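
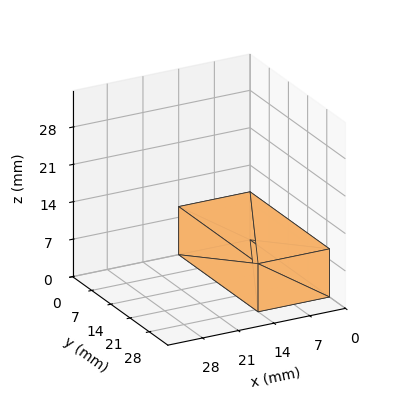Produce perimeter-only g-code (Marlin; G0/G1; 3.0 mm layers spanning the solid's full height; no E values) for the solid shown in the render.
Reading the render: the shape is a rectangular box, roughly 14 × 29 mm footprint and 9 mm tall (dimensions read to the nearest mm from the axis ticks). For the g-code, the solid's height is divided into equal slices at the stated Δz and each level perimeter traced with G1 moves after a G0 lift.

; perimeter-only toolpath
G21 ; units = mm
G90 ; absolute positioning
G28 ; home
; layer 1
G0 Z3.0
G0 X0.0 Y0.0
G1 X14.0 Y0.0
G1 X14.0 Y29.0
G1 X0.0 Y29.0
G1 X0.0 Y0.0
; layer 2
G0 Z6.0
G0 X0.0 Y0.0
G1 X14.0 Y0.0
G1 X14.0 Y29.0
G1 X0.0 Y29.0
G1 X0.0 Y0.0
; layer 3
G0 Z9.0
G0 X0.0 Y0.0
G1 X14.0 Y0.0
G1 X14.0 Y29.0
G1 X0.0 Y29.0
G1 X0.0 Y0.0
M2 ; end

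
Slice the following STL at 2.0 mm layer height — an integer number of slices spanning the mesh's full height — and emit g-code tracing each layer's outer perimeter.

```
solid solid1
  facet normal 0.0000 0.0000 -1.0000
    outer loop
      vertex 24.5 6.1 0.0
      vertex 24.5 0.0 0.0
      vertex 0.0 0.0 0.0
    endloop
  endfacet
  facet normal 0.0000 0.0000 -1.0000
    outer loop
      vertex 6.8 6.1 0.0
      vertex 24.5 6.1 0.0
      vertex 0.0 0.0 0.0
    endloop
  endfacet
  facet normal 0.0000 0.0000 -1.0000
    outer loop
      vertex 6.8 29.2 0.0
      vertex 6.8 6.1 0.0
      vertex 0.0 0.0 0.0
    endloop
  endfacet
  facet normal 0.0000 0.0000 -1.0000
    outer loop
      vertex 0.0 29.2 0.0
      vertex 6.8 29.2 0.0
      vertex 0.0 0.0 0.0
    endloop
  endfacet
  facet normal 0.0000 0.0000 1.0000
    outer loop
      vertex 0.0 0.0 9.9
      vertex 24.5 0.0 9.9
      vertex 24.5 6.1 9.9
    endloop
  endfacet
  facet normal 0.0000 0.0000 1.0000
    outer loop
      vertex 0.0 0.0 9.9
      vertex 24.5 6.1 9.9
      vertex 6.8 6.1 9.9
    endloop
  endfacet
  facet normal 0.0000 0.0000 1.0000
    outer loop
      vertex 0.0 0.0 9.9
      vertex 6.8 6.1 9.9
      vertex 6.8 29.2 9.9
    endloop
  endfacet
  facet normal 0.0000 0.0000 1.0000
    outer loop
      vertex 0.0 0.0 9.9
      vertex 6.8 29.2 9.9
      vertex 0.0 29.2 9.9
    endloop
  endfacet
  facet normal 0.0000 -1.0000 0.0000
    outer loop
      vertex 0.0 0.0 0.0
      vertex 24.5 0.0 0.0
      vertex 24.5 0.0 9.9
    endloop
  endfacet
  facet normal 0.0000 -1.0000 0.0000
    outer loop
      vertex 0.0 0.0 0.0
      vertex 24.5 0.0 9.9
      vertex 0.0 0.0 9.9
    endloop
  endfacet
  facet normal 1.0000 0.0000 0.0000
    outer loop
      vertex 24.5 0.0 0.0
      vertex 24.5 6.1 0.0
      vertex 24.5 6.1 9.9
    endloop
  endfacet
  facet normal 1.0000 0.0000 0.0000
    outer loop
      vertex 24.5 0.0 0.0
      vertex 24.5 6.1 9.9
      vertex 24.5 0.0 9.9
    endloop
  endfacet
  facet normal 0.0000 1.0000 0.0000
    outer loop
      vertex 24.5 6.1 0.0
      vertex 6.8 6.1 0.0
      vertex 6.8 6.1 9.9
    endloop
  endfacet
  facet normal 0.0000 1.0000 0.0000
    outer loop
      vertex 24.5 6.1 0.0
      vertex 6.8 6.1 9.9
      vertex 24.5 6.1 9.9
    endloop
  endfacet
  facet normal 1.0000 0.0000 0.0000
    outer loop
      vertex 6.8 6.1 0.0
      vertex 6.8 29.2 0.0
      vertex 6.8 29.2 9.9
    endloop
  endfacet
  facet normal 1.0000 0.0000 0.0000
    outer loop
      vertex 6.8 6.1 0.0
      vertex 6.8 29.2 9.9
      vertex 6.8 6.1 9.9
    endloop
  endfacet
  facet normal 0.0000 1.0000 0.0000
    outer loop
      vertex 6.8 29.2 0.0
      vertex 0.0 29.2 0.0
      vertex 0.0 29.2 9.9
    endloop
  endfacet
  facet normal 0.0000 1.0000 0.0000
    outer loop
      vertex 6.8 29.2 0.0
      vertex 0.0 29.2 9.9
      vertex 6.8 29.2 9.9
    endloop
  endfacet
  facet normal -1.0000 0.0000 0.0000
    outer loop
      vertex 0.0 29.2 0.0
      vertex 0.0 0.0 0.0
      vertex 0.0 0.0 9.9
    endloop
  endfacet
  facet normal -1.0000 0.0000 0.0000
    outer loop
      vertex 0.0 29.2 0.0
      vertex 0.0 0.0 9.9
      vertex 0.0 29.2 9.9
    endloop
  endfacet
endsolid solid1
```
; perimeter-only toolpath
G21 ; units = mm
G90 ; absolute positioning
G28 ; home
; layer 1
G0 Z2.0
G0 X0.0 Y0.0
G1 X24.5 Y0.0
G1 X24.5 Y6.1
G1 X6.8 Y6.1
G1 X6.8 Y29.2
G1 X0.0 Y29.2
G1 X0.0 Y0.0
; layer 2
G0 Z4.0
G0 X0.0 Y0.0
G1 X24.5 Y0.0
G1 X24.5 Y6.1
G1 X6.8 Y6.1
G1 X6.8 Y29.2
G1 X0.0 Y29.2
G1 X0.0 Y0.0
; layer 3
G0 Z5.9
G0 X0.0 Y0.0
G1 X24.5 Y0.0
G1 X24.5 Y6.1
G1 X6.8 Y6.1
G1 X6.8 Y29.2
G1 X0.0 Y29.2
G1 X0.0 Y0.0
; layer 4
G0 Z7.9
G0 X0.0 Y0.0
G1 X24.5 Y0.0
G1 X24.5 Y6.1
G1 X6.8 Y6.1
G1 X6.8 Y29.2
G1 X0.0 Y29.2
G1 X0.0 Y0.0
; layer 5
G0 Z9.9
G0 X0.0 Y0.0
G1 X24.5 Y0.0
G1 X24.5 Y6.1
G1 X6.8 Y6.1
G1 X6.8 Y29.2
G1 X0.0 Y29.2
G1 X0.0 Y0.0
M2 ; end

The solid is an L-shaped prism: outer 24.5 × 29.2 mm, arm thicknesses ≈ 6.1 mm (horizontal) and 6.8 mm (vertical), extruded 9.9 mm in z. Slicing at Δz = 2.0 mm — 5 equal slices spanning the solid's height, so layer i sits at z = i·h/5 — gives 5 non-empty perimeters. Each is a 6-segment closed polygon; G0 lifts to the layer z and rapids to the start vertex, then G1 traces the edges.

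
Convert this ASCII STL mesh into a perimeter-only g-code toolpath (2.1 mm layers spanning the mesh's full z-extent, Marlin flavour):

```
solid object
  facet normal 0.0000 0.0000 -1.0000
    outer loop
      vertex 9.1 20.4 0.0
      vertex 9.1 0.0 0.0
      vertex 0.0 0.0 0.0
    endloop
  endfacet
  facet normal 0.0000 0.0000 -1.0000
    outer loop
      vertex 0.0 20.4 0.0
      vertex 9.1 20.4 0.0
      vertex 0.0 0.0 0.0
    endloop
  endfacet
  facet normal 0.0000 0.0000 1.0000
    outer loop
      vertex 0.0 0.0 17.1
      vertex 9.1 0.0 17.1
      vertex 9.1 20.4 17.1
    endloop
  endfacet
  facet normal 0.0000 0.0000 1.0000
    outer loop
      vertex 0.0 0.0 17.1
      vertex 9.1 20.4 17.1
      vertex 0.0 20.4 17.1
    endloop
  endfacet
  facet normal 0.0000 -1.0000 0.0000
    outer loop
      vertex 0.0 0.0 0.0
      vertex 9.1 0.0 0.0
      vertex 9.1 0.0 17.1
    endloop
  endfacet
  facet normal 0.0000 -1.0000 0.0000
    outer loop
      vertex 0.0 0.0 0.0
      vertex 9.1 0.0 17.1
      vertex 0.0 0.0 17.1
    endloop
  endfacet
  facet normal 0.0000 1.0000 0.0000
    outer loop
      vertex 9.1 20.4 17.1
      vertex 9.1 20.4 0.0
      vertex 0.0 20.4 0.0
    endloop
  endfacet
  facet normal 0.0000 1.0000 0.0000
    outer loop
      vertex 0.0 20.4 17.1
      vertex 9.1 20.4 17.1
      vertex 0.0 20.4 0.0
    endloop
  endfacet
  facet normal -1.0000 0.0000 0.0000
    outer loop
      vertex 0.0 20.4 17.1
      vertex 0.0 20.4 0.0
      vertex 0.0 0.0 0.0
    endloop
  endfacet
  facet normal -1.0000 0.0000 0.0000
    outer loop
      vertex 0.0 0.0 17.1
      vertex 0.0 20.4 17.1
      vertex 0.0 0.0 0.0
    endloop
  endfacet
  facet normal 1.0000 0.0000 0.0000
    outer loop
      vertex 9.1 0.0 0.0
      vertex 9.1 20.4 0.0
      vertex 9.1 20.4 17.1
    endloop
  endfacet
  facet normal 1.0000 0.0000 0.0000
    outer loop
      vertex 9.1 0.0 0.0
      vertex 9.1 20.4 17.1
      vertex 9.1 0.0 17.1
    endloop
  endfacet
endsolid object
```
; perimeter-only toolpath
G21 ; units = mm
G90 ; absolute positioning
G28 ; home
; layer 1
G0 Z2.1
G0 X0.0 Y0.0
G1 X9.1 Y0.0
G1 X9.1 Y20.4
G1 X0.0 Y20.4
G1 X0.0 Y0.0
; layer 2
G0 Z4.3
G0 X0.0 Y0.0
G1 X9.1 Y0.0
G1 X9.1 Y20.4
G1 X0.0 Y20.4
G1 X0.0 Y0.0
; layer 3
G0 Z6.4
G0 X0.0 Y0.0
G1 X9.1 Y0.0
G1 X9.1 Y20.4
G1 X0.0 Y20.4
G1 X0.0 Y0.0
; layer 4
G0 Z8.6
G0 X0.0 Y0.0
G1 X9.1 Y0.0
G1 X9.1 Y20.4
G1 X0.0 Y20.4
G1 X0.0 Y0.0
; layer 5
G0 Z10.7
G0 X0.0 Y0.0
G1 X9.1 Y0.0
G1 X9.1 Y20.4
G1 X0.0 Y20.4
G1 X0.0 Y0.0
; layer 6
G0 Z12.8
G0 X0.0 Y0.0
G1 X9.1 Y0.0
G1 X9.1 Y20.4
G1 X0.0 Y20.4
G1 X0.0 Y0.0
; layer 7
G0 Z15.0
G0 X0.0 Y0.0
G1 X9.1 Y0.0
G1 X9.1 Y20.4
G1 X0.0 Y20.4
G1 X0.0 Y0.0
; layer 8
G0 Z17.1
G0 X0.0 Y0.0
G1 X9.1 Y0.0
G1 X9.1 Y20.4
G1 X0.0 Y20.4
G1 X0.0 Y0.0
M2 ; end

The solid is a rectangular box, roughly 9.1 × 20.4 mm footprint and 17.1 mm tall. Slicing at Δz = 2.1 mm — 8 equal slices spanning the solid's height, so layer i sits at z = i·h/8 — gives 8 non-empty perimeters. Each is a 4-segment closed polygon; G0 lifts to the layer z and rapids to the start vertex, then G1 traces the edges.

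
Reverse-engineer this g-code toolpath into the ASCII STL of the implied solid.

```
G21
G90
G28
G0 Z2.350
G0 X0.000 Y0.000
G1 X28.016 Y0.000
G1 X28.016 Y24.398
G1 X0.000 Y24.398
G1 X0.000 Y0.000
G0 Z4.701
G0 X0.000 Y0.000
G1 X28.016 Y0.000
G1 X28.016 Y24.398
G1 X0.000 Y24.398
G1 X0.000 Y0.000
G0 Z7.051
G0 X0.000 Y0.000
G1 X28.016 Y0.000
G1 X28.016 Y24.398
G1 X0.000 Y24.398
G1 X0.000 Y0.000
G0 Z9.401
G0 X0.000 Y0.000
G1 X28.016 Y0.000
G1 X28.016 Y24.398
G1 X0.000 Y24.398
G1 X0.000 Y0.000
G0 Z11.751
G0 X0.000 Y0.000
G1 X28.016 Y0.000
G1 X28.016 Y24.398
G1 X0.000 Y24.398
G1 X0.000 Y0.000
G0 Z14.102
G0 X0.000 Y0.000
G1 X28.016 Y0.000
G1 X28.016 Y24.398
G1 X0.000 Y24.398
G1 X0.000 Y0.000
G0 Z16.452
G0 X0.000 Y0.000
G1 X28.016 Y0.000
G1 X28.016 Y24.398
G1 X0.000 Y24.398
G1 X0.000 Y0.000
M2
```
solid part
  facet normal 0.0000 0.0000 -1.0000
    outer loop
      vertex 28.016 24.398 0.000
      vertex 28.016 0.000 0.000
      vertex 0.000 0.000 0.000
    endloop
  endfacet
  facet normal 0.0000 0.0000 -1.0000
    outer loop
      vertex 0.000 24.398 0.000
      vertex 28.016 24.398 0.000
      vertex 0.000 0.000 0.000
    endloop
  endfacet
  facet normal 0.0000 0.0000 1.0000
    outer loop
      vertex 0.000 0.000 16.452
      vertex 28.016 0.000 16.452
      vertex 28.016 24.398 16.452
    endloop
  endfacet
  facet normal 0.0000 0.0000 1.0000
    outer loop
      vertex 0.000 0.000 16.452
      vertex 28.016 24.398 16.452
      vertex 0.000 24.398 16.452
    endloop
  endfacet
  facet normal 0.0000 -1.0000 0.0000
    outer loop
      vertex 0.000 0.000 0.000
      vertex 28.016 0.000 0.000
      vertex 28.016 0.000 16.452
    endloop
  endfacet
  facet normal 0.0000 -1.0000 0.0000
    outer loop
      vertex 0.000 0.000 0.000
      vertex 28.016 0.000 16.452
      vertex 0.000 0.000 16.452
    endloop
  endfacet
  facet normal 0.0000 1.0000 0.0000
    outer loop
      vertex 28.016 24.398 16.452
      vertex 28.016 24.398 0.000
      vertex 0.000 24.398 0.000
    endloop
  endfacet
  facet normal 0.0000 1.0000 0.0000
    outer loop
      vertex 0.000 24.398 16.452
      vertex 28.016 24.398 16.452
      vertex 0.000 24.398 0.000
    endloop
  endfacet
  facet normal -1.0000 0.0000 0.0000
    outer loop
      vertex 0.000 24.398 16.452
      vertex 0.000 24.398 0.000
      vertex 0.000 0.000 0.000
    endloop
  endfacet
  facet normal -1.0000 0.0000 0.0000
    outer loop
      vertex 0.000 0.000 16.452
      vertex 0.000 24.398 16.452
      vertex 0.000 0.000 0.000
    endloop
  endfacet
  facet normal 1.0000 0.0000 0.0000
    outer loop
      vertex 28.016 0.000 0.000
      vertex 28.016 24.398 0.000
      vertex 28.016 24.398 16.452
    endloop
  endfacet
  facet normal 1.0000 0.0000 0.0000
    outer loop
      vertex 28.016 0.000 0.000
      vertex 28.016 24.398 16.452
      vertex 28.016 0.000 16.452
    endloop
  endfacet
endsolid part

The G0 Z moves step by Δz≈2.350 mm. Every layer's G1 loop is the same polygon, so the solid is a straight extrusion of it from z=0 to z≈16.5. Closing with flat bottom and top caps and triangulating gives 12 facets — a rectangular box, roughly 28 × 24.4 mm footprint and 16.5 mm tall.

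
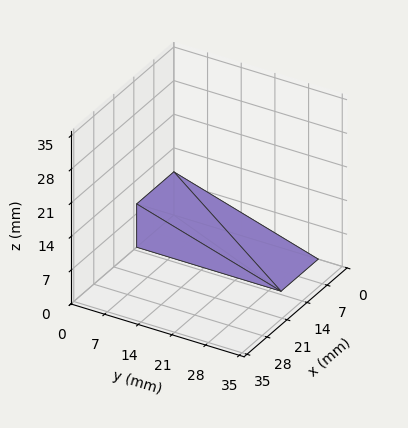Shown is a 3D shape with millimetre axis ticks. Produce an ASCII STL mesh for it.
Reading the render: the shape is a wedge (ramp): 13 × 30 mm base, rising to 9 mm along the y=0 edge and sloping linearly to z=0 at y=30 (dimensions read to the nearest mm from the axis ticks). For the STL, each face is triangulated and given an outward normal.

solid part
  facet normal 0.0000 0.0000 -1.0000
    outer loop
      vertex 13.00 30.00 0.00
      vertex 13.00 0.00 0.00
      vertex 0.00 0.00 0.00
    endloop
  endfacet
  facet normal 0.0000 0.0000 -1.0000
    outer loop
      vertex 0.00 30.00 0.00
      vertex 13.00 30.00 0.00
      vertex 0.00 0.00 0.00
    endloop
  endfacet
  facet normal 0.0000 -1.0000 0.0000
    outer loop
      vertex 0.00 0.00 0.00
      vertex 13.00 0.00 0.00
      vertex 13.00 0.00 9.00
    endloop
  endfacet
  facet normal 0.0000 -1.0000 0.0000
    outer loop
      vertex 0.00 0.00 0.00
      vertex 13.00 0.00 9.00
      vertex 0.00 0.00 9.00
    endloop
  endfacet
  facet normal 0.0000 0.2873 0.9578
    outer loop
      vertex 0.00 0.00 9.00
      vertex 13.00 0.00 9.00
      vertex 13.00 30.00 0.00
    endloop
  endfacet
  facet normal 0.0000 0.2873 0.9578
    outer loop
      vertex 0.00 0.00 9.00
      vertex 13.00 30.00 0.00
      vertex 0.00 30.00 0.00
    endloop
  endfacet
  facet normal -1.0000 0.0000 0.0000
    outer loop
      vertex 0.00 0.00 9.00
      vertex 0.00 30.00 0.00
      vertex 0.00 0.00 0.00
    endloop
  endfacet
  facet normal 1.0000 0.0000 0.0000
    outer loop
      vertex 13.00 0.00 0.00
      vertex 13.00 30.00 0.00
      vertex 13.00 0.00 9.00
    endloop
  endfacet
endsolid part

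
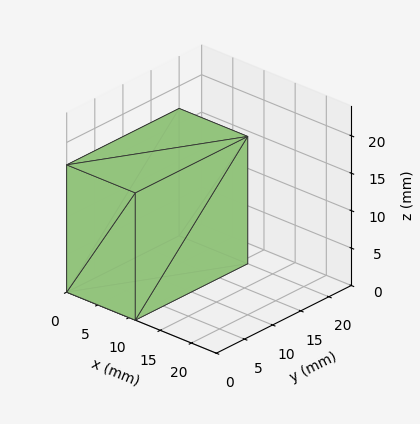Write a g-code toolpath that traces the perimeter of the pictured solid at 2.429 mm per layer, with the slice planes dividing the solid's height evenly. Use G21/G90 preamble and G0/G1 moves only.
Reading the render: the shape is a rectangular box, roughly 11 × 20 mm footprint and 17 mm tall (dimensions read to the nearest mm from the axis ticks). For the g-code, the solid's height is divided into equal slices at the stated Δz and each level perimeter traced with G1 moves after a G0 lift.

; perimeter-only toolpath
G21 ; units = mm
G90 ; absolute positioning
G28 ; home
; layer 1
G0 Z2.429
G0 X0.000 Y0.000
G1 X11.000 Y0.000
G1 X11.000 Y20.000
G1 X0.000 Y20.000
G1 X0.000 Y0.000
; layer 2
G0 Z4.857
G0 X0.000 Y0.000
G1 X11.000 Y0.000
G1 X11.000 Y20.000
G1 X0.000 Y20.000
G1 X0.000 Y0.000
; layer 3
G0 Z7.286
G0 X0.000 Y0.000
G1 X11.000 Y0.000
G1 X11.000 Y20.000
G1 X0.000 Y20.000
G1 X0.000 Y0.000
; layer 4
G0 Z9.714
G0 X0.000 Y0.000
G1 X11.000 Y0.000
G1 X11.000 Y20.000
G1 X0.000 Y20.000
G1 X0.000 Y0.000
; layer 5
G0 Z12.143
G0 X0.000 Y0.000
G1 X11.000 Y0.000
G1 X11.000 Y20.000
G1 X0.000 Y20.000
G1 X0.000 Y0.000
; layer 6
G0 Z14.571
G0 X0.000 Y0.000
G1 X11.000 Y0.000
G1 X11.000 Y20.000
G1 X0.000 Y20.000
G1 X0.000 Y0.000
; layer 7
G0 Z17.000
G0 X0.000 Y0.000
G1 X11.000 Y0.000
G1 X11.000 Y20.000
G1 X0.000 Y20.000
G1 X0.000 Y0.000
M2 ; end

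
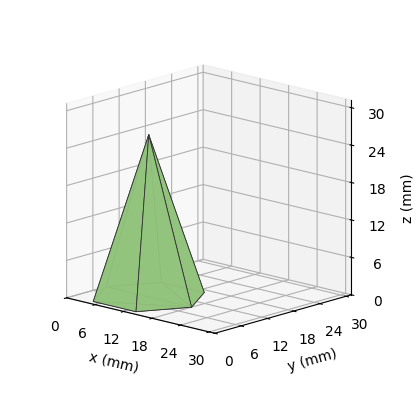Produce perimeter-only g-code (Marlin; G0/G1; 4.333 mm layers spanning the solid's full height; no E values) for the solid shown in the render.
Reading the render: the shape is a regular 6-sided pyramid, base circumscribed radius ≈ 9 mm, apex at z ≈ 26 mm (dimensions read to the nearest mm from the axis ticks). For the g-code, the solid's height is divided into equal slices at the stated Δz and each level perimeter traced with G1 moves after a G0 lift.

; perimeter-only toolpath
G21 ; units = mm
G90 ; absolute positioning
G28 ; home
; layer 1
G0 Z4.333
G0 X16.500 Y9.000
G1 X12.750 Y15.495
G1 X5.250 Y15.495
G1 X1.500 Y9.000
G1 X5.250 Y2.505
G1 X12.750 Y2.505
G1 X16.500 Y9.000
; layer 2
G0 Z8.667
G0 X15.000 Y9.000
G1 X12.000 Y14.196
G1 X6.000 Y14.196
G1 X3.000 Y9.000
G1 X6.000 Y3.804
G1 X12.000 Y3.804
G1 X15.000 Y9.000
; layer 3
G0 Z13.000
G0 X13.500 Y9.000
G1 X11.250 Y12.897
G1 X6.750 Y12.897
G1 X4.500 Y9.000
G1 X6.750 Y5.103
G1 X11.250 Y5.103
G1 X13.500 Y9.000
; layer 4
G0 Z17.333
G0 X12.000 Y9.000
G1 X10.500 Y11.598
G1 X7.500 Y11.598
G1 X6.000 Y9.000
G1 X7.500 Y6.402
G1 X10.500 Y6.402
G1 X12.000 Y9.000
; layer 5
G0 Z21.667
G0 X10.500 Y9.000
G1 X9.750 Y10.299
G1 X8.250 Y10.299
G1 X7.500 Y9.000
G1 X8.250 Y7.701
G1 X9.750 Y7.701
G1 X10.500 Y9.000
M2 ; end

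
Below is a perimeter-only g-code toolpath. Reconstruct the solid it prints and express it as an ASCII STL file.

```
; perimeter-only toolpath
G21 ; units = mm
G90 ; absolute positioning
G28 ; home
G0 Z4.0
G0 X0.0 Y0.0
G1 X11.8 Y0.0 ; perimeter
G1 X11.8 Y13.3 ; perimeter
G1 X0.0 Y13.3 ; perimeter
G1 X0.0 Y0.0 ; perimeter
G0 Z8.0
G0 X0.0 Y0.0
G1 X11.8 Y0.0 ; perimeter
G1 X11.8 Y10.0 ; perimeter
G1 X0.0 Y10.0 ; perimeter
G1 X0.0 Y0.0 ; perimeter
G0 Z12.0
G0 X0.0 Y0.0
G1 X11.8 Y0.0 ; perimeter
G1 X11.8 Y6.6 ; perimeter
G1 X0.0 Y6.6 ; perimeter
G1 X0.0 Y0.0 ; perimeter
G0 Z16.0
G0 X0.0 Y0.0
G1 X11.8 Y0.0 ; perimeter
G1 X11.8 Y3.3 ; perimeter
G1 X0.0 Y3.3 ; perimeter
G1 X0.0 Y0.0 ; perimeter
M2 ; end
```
solid part
  facet normal 0.0000 0.0000 -1.0000
    outer loop
      vertex 11.8 16.6 0.0
      vertex 11.8 0.0 0.0
      vertex 0.0 0.0 0.0
    endloop
  endfacet
  facet normal 0.0000 0.0000 -1.0000
    outer loop
      vertex 0.0 16.6 0.0
      vertex 11.8 16.6 0.0
      vertex 0.0 0.0 0.0
    endloop
  endfacet
  facet normal 0.0000 -1.0000 0.0000
    outer loop
      vertex 0.0 0.0 0.0
      vertex 11.8 0.0 0.0
      vertex 11.8 0.0 20.0
    endloop
  endfacet
  facet normal 0.0000 -1.0000 0.0000
    outer loop
      vertex 0.0 0.0 0.0
      vertex 11.8 0.0 20.0
      vertex 0.0 0.0 20.0
    endloop
  endfacet
  facet normal 0.0000 0.7695 0.6387
    outer loop
      vertex 0.0 0.0 20.0
      vertex 11.8 0.0 20.0
      vertex 11.8 16.6 0.0
    endloop
  endfacet
  facet normal 0.0000 0.7695 0.6387
    outer loop
      vertex 0.0 0.0 20.0
      vertex 11.8 16.6 0.0
      vertex 0.0 16.6 0.0
    endloop
  endfacet
  facet normal -1.0000 0.0000 0.0000
    outer loop
      vertex 0.0 0.0 20.0
      vertex 0.0 16.6 0.0
      vertex 0.0 0.0 0.0
    endloop
  endfacet
  facet normal 1.0000 0.0000 0.0000
    outer loop
      vertex 11.8 0.0 0.0
      vertex 11.8 16.6 0.0
      vertex 11.8 0.0 20.0
    endloop
  endfacet
endsolid part

The G0 Z moves step by Δz≈4.0 mm. The G1 loops shrink linearly with z, so the solid tapers from its base footprint up to z≈20. Closing with a flat bottom cap and the tapered top and triangulating gives 8 facets — a wedge (ramp): 11.8 × 16.6 mm base, rising to 20 mm along the y=0 edge and sloping linearly to z=0 at y=16.6.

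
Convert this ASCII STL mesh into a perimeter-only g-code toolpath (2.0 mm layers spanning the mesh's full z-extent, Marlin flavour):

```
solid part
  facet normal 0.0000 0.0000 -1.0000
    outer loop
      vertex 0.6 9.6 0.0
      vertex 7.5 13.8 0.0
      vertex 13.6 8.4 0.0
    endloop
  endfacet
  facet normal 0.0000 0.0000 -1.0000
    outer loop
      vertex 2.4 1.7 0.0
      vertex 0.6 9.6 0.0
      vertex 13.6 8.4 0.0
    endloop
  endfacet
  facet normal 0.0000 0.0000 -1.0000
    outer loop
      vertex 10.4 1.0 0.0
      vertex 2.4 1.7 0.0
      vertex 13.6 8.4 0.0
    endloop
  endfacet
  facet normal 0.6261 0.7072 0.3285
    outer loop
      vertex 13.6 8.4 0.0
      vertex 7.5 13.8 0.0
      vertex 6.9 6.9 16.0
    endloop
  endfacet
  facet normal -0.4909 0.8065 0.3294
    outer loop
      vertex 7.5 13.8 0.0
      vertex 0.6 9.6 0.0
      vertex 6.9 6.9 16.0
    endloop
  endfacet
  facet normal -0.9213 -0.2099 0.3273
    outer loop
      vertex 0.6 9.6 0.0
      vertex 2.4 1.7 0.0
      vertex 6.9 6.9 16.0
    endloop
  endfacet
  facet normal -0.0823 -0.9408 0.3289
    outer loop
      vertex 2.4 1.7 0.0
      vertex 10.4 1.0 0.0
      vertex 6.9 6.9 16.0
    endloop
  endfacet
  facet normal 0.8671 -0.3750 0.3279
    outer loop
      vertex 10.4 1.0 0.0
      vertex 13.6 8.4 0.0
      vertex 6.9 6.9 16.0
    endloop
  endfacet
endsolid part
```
; perimeter-only toolpath
G21 ; units = mm
G90 ; absolute positioning
G28 ; home
; layer 1
G0 Z2.0
G0 X12.8 Y8.2
G1 X7.4 Y12.9
G1 X1.4 Y9.3
G1 X3.0 Y2.4
G1 X10.0 Y1.7
G1 X12.8 Y8.2
; layer 2
G0 Z4.0
G0 X11.9 Y8.0
G1 X7.3 Y12.1
G1 X2.2 Y8.9
G1 X3.5 Y3.0
G1 X9.5 Y2.5
G1 X11.9 Y8.0
; layer 3
G0 Z6.0
G0 X11.1 Y7.8
G1 X7.3 Y11.2
G1 X3.0 Y8.6
G1 X4.1 Y3.7
G1 X9.1 Y3.2
G1 X11.1 Y7.8
; layer 4
G0 Z8.0
G0 X10.2 Y7.7
G1 X7.2 Y10.4
G1 X3.8 Y8.2
G1 X4.7 Y4.3
G1 X8.7 Y4.0
G1 X10.2 Y7.7
; layer 5
G0 Z10.0
G0 X9.4 Y7.5
G1 X7.1 Y9.5
G1 X4.5 Y7.9
G1 X5.2 Y5.0
G1 X8.2 Y4.7
G1 X9.4 Y7.5
; layer 6
G0 Z12.0
G0 X8.6 Y7.3
G1 X7.1 Y8.6
G1 X5.3 Y7.6
G1 X5.8 Y5.6
G1 X7.8 Y5.4
G1 X8.6 Y7.3
; layer 7
G0 Z14.0
G0 X7.7 Y7.1
G1 X7.0 Y7.8
G1 X6.1 Y7.2
G1 X6.3 Y6.3
G1 X7.3 Y6.2
G1 X7.7 Y7.1
M2 ; end

The solid is a regular 5-sided pyramid, base circumscribed radius ≈ 6.9 mm, apex at z ≈ 16 mm. Slicing at Δz = 2.0 mm — 8 equal slices spanning the solid's height, so layer i sits at z = i·h/8 — gives 7 non-empty perimeters. Each is a 5-segment closed polygon; G0 lifts to the layer z and rapids to the start vertex, then G1 traces the edges. The cross-section shrinks linearly with z (the slice at the apex is degenerate and omitted).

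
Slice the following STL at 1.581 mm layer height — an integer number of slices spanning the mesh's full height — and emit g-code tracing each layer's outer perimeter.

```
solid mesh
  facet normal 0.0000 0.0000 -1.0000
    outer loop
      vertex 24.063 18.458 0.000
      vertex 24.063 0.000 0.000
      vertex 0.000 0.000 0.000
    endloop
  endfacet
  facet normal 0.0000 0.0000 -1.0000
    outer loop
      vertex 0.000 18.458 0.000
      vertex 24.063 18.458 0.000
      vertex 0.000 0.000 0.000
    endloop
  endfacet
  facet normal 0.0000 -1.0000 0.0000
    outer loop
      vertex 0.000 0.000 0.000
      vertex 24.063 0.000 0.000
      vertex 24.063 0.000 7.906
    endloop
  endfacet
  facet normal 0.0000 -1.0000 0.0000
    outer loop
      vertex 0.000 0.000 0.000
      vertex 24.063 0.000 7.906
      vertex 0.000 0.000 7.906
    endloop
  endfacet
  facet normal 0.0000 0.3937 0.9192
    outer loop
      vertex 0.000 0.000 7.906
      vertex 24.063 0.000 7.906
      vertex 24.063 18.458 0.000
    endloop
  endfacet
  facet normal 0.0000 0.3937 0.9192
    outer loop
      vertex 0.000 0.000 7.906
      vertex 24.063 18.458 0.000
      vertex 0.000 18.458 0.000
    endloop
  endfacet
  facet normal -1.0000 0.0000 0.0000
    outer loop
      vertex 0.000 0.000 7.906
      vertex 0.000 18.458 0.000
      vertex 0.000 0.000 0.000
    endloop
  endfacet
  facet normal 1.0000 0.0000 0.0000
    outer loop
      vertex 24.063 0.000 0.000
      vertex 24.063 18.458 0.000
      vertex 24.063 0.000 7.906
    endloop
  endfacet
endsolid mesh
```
; perimeter-only toolpath
G21 ; units = mm
G90 ; absolute positioning
G28 ; home
; layer 1
G0 Z1.581
G0 X0.000 Y0.000
G1 X24.063 Y0.000
G1 X24.063 Y14.766
G1 X0.000 Y14.766
G1 X0.000 Y0.000
; layer 2
G0 Z3.162
G0 X0.000 Y0.000
G1 X24.063 Y0.000
G1 X24.063 Y11.075
G1 X0.000 Y11.075
G1 X0.000 Y0.000
; layer 3
G0 Z4.744
G0 X0.000 Y0.000
G1 X24.063 Y0.000
G1 X24.063 Y7.383
G1 X0.000 Y7.383
G1 X0.000 Y0.000
; layer 4
G0 Z6.325
G0 X0.000 Y0.000
G1 X24.063 Y0.000
G1 X24.063 Y3.692
G1 X0.000 Y3.692
G1 X0.000 Y0.000
M2 ; end

The solid is a wedge (ramp): 24.1 × 18.5 mm base, rising to 7.91 mm along the y=0 edge and sloping linearly to z=0 at y=18.5. Slicing at Δz = 1.581 mm — 5 equal slices spanning the solid's height, so layer i sits at z = i·h/5 — gives 4 non-empty perimeters. Each is a 4-segment closed polygon; G0 lifts to the layer z and rapids to the start vertex, then G1 traces the edges. The cross-section shrinks linearly with z (the slice at the apex is degenerate and omitted).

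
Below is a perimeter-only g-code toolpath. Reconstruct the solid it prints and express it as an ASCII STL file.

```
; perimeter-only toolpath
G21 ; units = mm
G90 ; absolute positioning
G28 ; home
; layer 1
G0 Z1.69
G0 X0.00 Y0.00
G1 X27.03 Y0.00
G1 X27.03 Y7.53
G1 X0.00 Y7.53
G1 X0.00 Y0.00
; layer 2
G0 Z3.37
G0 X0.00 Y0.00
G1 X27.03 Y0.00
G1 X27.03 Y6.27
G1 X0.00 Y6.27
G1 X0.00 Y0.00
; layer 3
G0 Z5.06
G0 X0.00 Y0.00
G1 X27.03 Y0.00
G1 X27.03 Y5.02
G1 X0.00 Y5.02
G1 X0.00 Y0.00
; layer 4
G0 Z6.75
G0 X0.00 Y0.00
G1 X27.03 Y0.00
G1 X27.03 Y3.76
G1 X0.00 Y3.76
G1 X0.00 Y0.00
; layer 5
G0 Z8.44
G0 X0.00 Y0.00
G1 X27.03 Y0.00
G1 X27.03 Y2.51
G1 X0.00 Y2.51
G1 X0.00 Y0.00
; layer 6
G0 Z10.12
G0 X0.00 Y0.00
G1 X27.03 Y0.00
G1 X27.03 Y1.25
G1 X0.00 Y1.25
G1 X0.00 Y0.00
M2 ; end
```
solid part
  facet normal 0.0000 0.0000 -1.0000
    outer loop
      vertex 27.03 8.78 0.00
      vertex 27.03 0.00 0.00
      vertex 0.00 0.00 0.00
    endloop
  endfacet
  facet normal 0.0000 0.0000 -1.0000
    outer loop
      vertex 0.00 8.78 0.00
      vertex 27.03 8.78 0.00
      vertex 0.00 0.00 0.00
    endloop
  endfacet
  facet normal 0.0000 -1.0000 0.0000
    outer loop
      vertex 0.00 0.00 0.00
      vertex 27.03 0.00 0.00
      vertex 27.03 0.00 11.81
    endloop
  endfacet
  facet normal 0.0000 -1.0000 0.0000
    outer loop
      vertex 0.00 0.00 0.00
      vertex 27.03 0.00 11.81
      vertex 0.00 0.00 11.81
    endloop
  endfacet
  facet normal 0.0000 0.8025 0.5966
    outer loop
      vertex 0.00 0.00 11.81
      vertex 27.03 0.00 11.81
      vertex 27.03 8.78 0.00
    endloop
  endfacet
  facet normal 0.0000 0.8025 0.5966
    outer loop
      vertex 0.00 0.00 11.81
      vertex 27.03 8.78 0.00
      vertex 0.00 8.78 0.00
    endloop
  endfacet
  facet normal -1.0000 0.0000 0.0000
    outer loop
      vertex 0.00 0.00 11.81
      vertex 0.00 8.78 0.00
      vertex 0.00 0.00 0.00
    endloop
  endfacet
  facet normal 1.0000 0.0000 0.0000
    outer loop
      vertex 27.03 0.00 0.00
      vertex 27.03 8.78 0.00
      vertex 27.03 0.00 11.81
    endloop
  endfacet
endsolid part

The G0 Z moves step by Δz≈1.69 mm. The G1 loops shrink linearly with z, so the solid tapers from its base footprint up to z≈11.8. Closing with a flat bottom cap and the tapered top and triangulating gives 8 facets — a wedge (ramp): 27 × 8.78 mm base, rising to 11.8 mm along the y=0 edge and sloping linearly to z=0 at y=8.78.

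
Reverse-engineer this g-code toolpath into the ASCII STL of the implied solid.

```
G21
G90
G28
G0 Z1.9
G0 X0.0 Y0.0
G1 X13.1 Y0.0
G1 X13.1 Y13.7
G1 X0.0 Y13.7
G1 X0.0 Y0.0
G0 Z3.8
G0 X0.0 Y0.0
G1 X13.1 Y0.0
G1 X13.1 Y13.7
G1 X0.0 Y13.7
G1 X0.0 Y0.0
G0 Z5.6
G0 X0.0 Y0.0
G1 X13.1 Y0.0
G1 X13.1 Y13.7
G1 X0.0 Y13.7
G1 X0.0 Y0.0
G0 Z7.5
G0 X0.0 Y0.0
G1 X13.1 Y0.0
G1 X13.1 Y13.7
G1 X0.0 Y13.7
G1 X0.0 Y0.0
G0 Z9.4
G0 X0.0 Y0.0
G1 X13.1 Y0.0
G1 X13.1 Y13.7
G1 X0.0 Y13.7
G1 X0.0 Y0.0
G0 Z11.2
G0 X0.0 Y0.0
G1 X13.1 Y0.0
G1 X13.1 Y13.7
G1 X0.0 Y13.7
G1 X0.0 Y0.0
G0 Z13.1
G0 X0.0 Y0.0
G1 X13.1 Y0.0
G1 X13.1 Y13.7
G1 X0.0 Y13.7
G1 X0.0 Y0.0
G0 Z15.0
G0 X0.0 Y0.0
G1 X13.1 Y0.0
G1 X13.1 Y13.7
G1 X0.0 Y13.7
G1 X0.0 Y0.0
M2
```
solid part
  facet normal 0.0000 0.0000 -1.0000
    outer loop
      vertex 13.1 13.7 0.0
      vertex 13.1 0.0 0.0
      vertex 0.0 0.0 0.0
    endloop
  endfacet
  facet normal 0.0000 0.0000 -1.0000
    outer loop
      vertex 0.0 13.7 0.0
      vertex 13.1 13.7 0.0
      vertex 0.0 0.0 0.0
    endloop
  endfacet
  facet normal 0.0000 0.0000 1.0000
    outer loop
      vertex 0.0 0.0 15.0
      vertex 13.1 0.0 15.0
      vertex 13.1 13.7 15.0
    endloop
  endfacet
  facet normal 0.0000 0.0000 1.0000
    outer loop
      vertex 0.0 0.0 15.0
      vertex 13.1 13.7 15.0
      vertex 0.0 13.7 15.0
    endloop
  endfacet
  facet normal 0.0000 -1.0000 0.0000
    outer loop
      vertex 0.0 0.0 0.0
      vertex 13.1 0.0 0.0
      vertex 13.1 0.0 15.0
    endloop
  endfacet
  facet normal 0.0000 -1.0000 0.0000
    outer loop
      vertex 0.0 0.0 0.0
      vertex 13.1 0.0 15.0
      vertex 0.0 0.0 15.0
    endloop
  endfacet
  facet normal 0.0000 1.0000 0.0000
    outer loop
      vertex 13.1 13.7 15.0
      vertex 13.1 13.7 0.0
      vertex 0.0 13.7 0.0
    endloop
  endfacet
  facet normal 0.0000 1.0000 0.0000
    outer loop
      vertex 0.0 13.7 15.0
      vertex 13.1 13.7 15.0
      vertex 0.0 13.7 0.0
    endloop
  endfacet
  facet normal -1.0000 0.0000 0.0000
    outer loop
      vertex 0.0 13.7 15.0
      vertex 0.0 13.7 0.0
      vertex 0.0 0.0 0.0
    endloop
  endfacet
  facet normal -1.0000 0.0000 0.0000
    outer loop
      vertex 0.0 0.0 15.0
      vertex 0.0 13.7 15.0
      vertex 0.0 0.0 0.0
    endloop
  endfacet
  facet normal 1.0000 0.0000 0.0000
    outer loop
      vertex 13.1 0.0 0.0
      vertex 13.1 13.7 0.0
      vertex 13.1 13.7 15.0
    endloop
  endfacet
  facet normal 1.0000 0.0000 0.0000
    outer loop
      vertex 13.1 0.0 0.0
      vertex 13.1 13.7 15.0
      vertex 13.1 0.0 15.0
    endloop
  endfacet
endsolid part

The G0 Z moves step by Δz≈1.9 mm. Every layer's G1 loop is the same polygon, so the solid is a straight extrusion of it from z=0 to z≈15. Closing with flat bottom and top caps and triangulating gives 12 facets — a rectangular box, roughly 13.1 × 13.7 mm footprint and 15 mm tall.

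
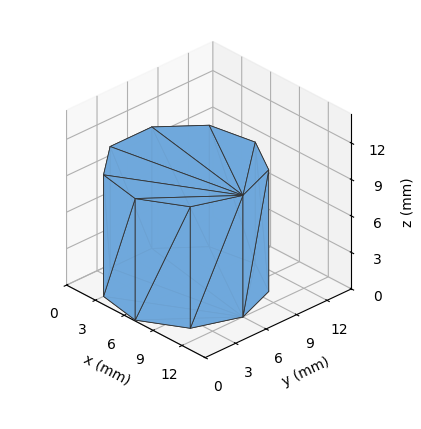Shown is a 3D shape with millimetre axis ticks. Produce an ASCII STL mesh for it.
Reading the render: the shape is a regular 9-sided prism (a cylinder approximated with 9 flat sides), circumscribed radius ≈ 6 mm, height ≈ 10 mm (dimensions read to the nearest mm from the axis ticks). For the STL, each face is triangulated and given an outward normal.

solid part
  facet normal 0.0000 0.0000 -1.0000
    outer loop
      vertex 7.04 11.91 0.00
      vertex 10.60 9.86 0.00
      vertex 12.00 6.00 0.00
    endloop
  endfacet
  facet normal 0.0000 0.0000 -1.0000
    outer loop
      vertex 3.00 11.20 0.00
      vertex 7.04 11.91 0.00
      vertex 12.00 6.00 0.00
    endloop
  endfacet
  facet normal 0.0000 0.0000 -1.0000
    outer loop
      vertex 0.36 8.05 0.00
      vertex 3.00 11.20 0.00
      vertex 12.00 6.00 0.00
    endloop
  endfacet
  facet normal 0.0000 0.0000 -1.0000
    outer loop
      vertex 0.36 3.95 0.00
      vertex 0.36 8.05 0.00
      vertex 12.00 6.00 0.00
    endloop
  endfacet
  facet normal 0.0000 0.0000 -1.0000
    outer loop
      vertex 3.00 0.80 0.00
      vertex 0.36 3.95 0.00
      vertex 12.00 6.00 0.00
    endloop
  endfacet
  facet normal 0.0000 0.0000 -1.0000
    outer loop
      vertex 7.04 0.09 0.00
      vertex 3.00 0.80 0.00
      vertex 12.00 6.00 0.00
    endloop
  endfacet
  facet normal 0.0000 0.0000 -1.0000
    outer loop
      vertex 10.60 2.14 0.00
      vertex 7.04 0.09 0.00
      vertex 12.00 6.00 0.00
    endloop
  endfacet
  facet normal 0.0000 0.0000 1.0000
    outer loop
      vertex 12.00 6.00 10.00
      vertex 10.60 9.86 10.00
      vertex 7.04 11.91 10.00
    endloop
  endfacet
  facet normal 0.0000 0.0000 1.0000
    outer loop
      vertex 12.00 6.00 10.00
      vertex 7.04 11.91 10.00
      vertex 3.00 11.20 10.00
    endloop
  endfacet
  facet normal 0.0000 0.0000 1.0000
    outer loop
      vertex 12.00 6.00 10.00
      vertex 3.00 11.20 10.00
      vertex 0.36 8.05 10.00
    endloop
  endfacet
  facet normal 0.0000 0.0000 1.0000
    outer loop
      vertex 12.00 6.00 10.00
      vertex 0.36 8.05 10.00
      vertex 0.36 3.95 10.00
    endloop
  endfacet
  facet normal 0.0000 0.0000 1.0000
    outer loop
      vertex 12.00 6.00 10.00
      vertex 0.36 3.95 10.00
      vertex 3.00 0.80 10.00
    endloop
  endfacet
  facet normal 0.0000 0.0000 1.0000
    outer loop
      vertex 12.00 6.00 10.00
      vertex 3.00 0.80 10.00
      vertex 7.04 0.09 10.00
    endloop
  endfacet
  facet normal 0.0000 0.0000 1.0000
    outer loop
      vertex 12.00 6.00 10.00
      vertex 7.04 0.09 10.00
      vertex 10.60 2.14 10.00
    endloop
  endfacet
  facet normal 0.9401 0.3410 0.0000
    outer loop
      vertex 12.00 6.00 0.00
      vertex 10.60 9.86 0.00
      vertex 10.60 9.86 10.00
    endloop
  endfacet
  facet normal 0.9401 0.3410 0.0000
    outer loop
      vertex 12.00 6.00 0.00
      vertex 10.60 9.86 10.00
      vertex 12.00 6.00 10.00
    endloop
  endfacet
  facet normal 0.4990 0.8666 0.0000
    outer loop
      vertex 10.60 9.86 0.00
      vertex 7.04 11.91 0.00
      vertex 7.04 11.91 10.00
    endloop
  endfacet
  facet normal 0.4990 0.8666 0.0000
    outer loop
      vertex 10.60 9.86 0.00
      vertex 7.04 11.91 10.00
      vertex 10.60 9.86 10.00
    endloop
  endfacet
  facet normal -0.1731 0.9849 0.0000
    outer loop
      vertex 7.04 11.91 0.00
      vertex 3.00 11.20 0.00
      vertex 3.00 11.20 10.00
    endloop
  endfacet
  facet normal -0.1731 0.9849 0.0000
    outer loop
      vertex 7.04 11.91 0.00
      vertex 3.00 11.20 10.00
      vertex 7.04 11.91 10.00
    endloop
  endfacet
  facet normal -0.7664 0.6423 0.0000
    outer loop
      vertex 3.00 11.20 0.00
      vertex 0.36 8.05 0.00
      vertex 0.36 8.05 10.00
    endloop
  endfacet
  facet normal -0.7664 0.6423 0.0000
    outer loop
      vertex 3.00 11.20 0.00
      vertex 0.36 8.05 10.00
      vertex 3.00 11.20 10.00
    endloop
  endfacet
  facet normal -1.0000 0.0000 0.0000
    outer loop
      vertex 0.36 8.05 0.00
      vertex 0.36 3.95 0.00
      vertex 0.36 3.95 10.00
    endloop
  endfacet
  facet normal -1.0000 0.0000 0.0000
    outer loop
      vertex 0.36 8.05 0.00
      vertex 0.36 3.95 10.00
      vertex 0.36 8.05 10.00
    endloop
  endfacet
  facet normal -0.7664 -0.6423 0.0000
    outer loop
      vertex 0.36 3.95 0.00
      vertex 3.00 0.80 0.00
      vertex 3.00 0.80 10.00
    endloop
  endfacet
  facet normal -0.7664 -0.6423 0.0000
    outer loop
      vertex 0.36 3.95 0.00
      vertex 3.00 0.80 10.00
      vertex 0.36 3.95 10.00
    endloop
  endfacet
  facet normal -0.1731 -0.9849 0.0000
    outer loop
      vertex 3.00 0.80 0.00
      vertex 7.04 0.09 0.00
      vertex 7.04 0.09 10.00
    endloop
  endfacet
  facet normal -0.1731 -0.9849 0.0000
    outer loop
      vertex 3.00 0.80 0.00
      vertex 7.04 0.09 10.00
      vertex 3.00 0.80 10.00
    endloop
  endfacet
  facet normal 0.4990 -0.8666 0.0000
    outer loop
      vertex 7.04 0.09 0.00
      vertex 10.60 2.14 0.00
      vertex 10.60 2.14 10.00
    endloop
  endfacet
  facet normal 0.4990 -0.8666 0.0000
    outer loop
      vertex 7.04 0.09 0.00
      vertex 10.60 2.14 10.00
      vertex 7.04 0.09 10.00
    endloop
  endfacet
  facet normal 0.9401 -0.3410 0.0000
    outer loop
      vertex 10.60 2.14 0.00
      vertex 12.00 6.00 0.00
      vertex 12.00 6.00 10.00
    endloop
  endfacet
  facet normal 0.9401 -0.3410 0.0000
    outer loop
      vertex 10.60 2.14 0.00
      vertex 12.00 6.00 10.00
      vertex 10.60 2.14 10.00
    endloop
  endfacet
endsolid part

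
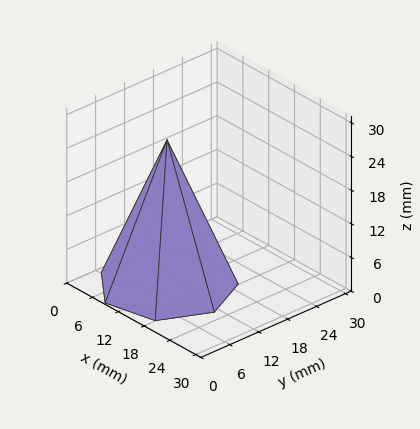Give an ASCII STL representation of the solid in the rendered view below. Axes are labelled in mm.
Reading the render: the shape is a regular 7-sided pyramid, base circumscribed radius ≈ 11 mm, apex at z ≈ 26 mm (dimensions read to the nearest mm from the axis ticks). For the STL, each face is triangulated and given an outward normal.

solid part
  facet normal 0.0000 0.0000 -1.0000
    outer loop
      vertex 8.6 21.7 0.0
      vertex 17.9 19.6 0.0
      vertex 22.0 11.0 0.0
    endloop
  endfacet
  facet normal 0.0000 0.0000 -1.0000
    outer loop
      vertex 1.1 15.8 0.0
      vertex 8.6 21.7 0.0
      vertex 22.0 11.0 0.0
    endloop
  endfacet
  facet normal 0.0000 0.0000 -1.0000
    outer loop
      vertex 1.1 6.2 0.0
      vertex 1.1 15.8 0.0
      vertex 22.0 11.0 0.0
    endloop
  endfacet
  facet normal 0.0000 0.0000 -1.0000
    outer loop
      vertex 8.6 0.3 0.0
      vertex 1.1 6.2 0.0
      vertex 22.0 11.0 0.0
    endloop
  endfacet
  facet normal 0.0000 0.0000 -1.0000
    outer loop
      vertex 17.9 2.4 0.0
      vertex 8.6 0.3 0.0
      vertex 22.0 11.0 0.0
    endloop
  endfacet
  facet normal 0.8433 0.4020 0.3568
    outer loop
      vertex 22.0 11.0 0.0
      vertex 17.9 19.6 0.0
      vertex 11.0 11.0 26.0
    endloop
  endfacet
  facet normal 0.2058 0.9115 0.3561
    outer loop
      vertex 17.9 19.6 0.0
      vertex 8.6 21.7 0.0
      vertex 11.0 11.0 26.0
    endloop
  endfacet
  facet normal -0.5779 0.7346 0.3556
    outer loop
      vertex 8.6 21.7 0.0
      vertex 1.1 15.8 0.0
      vertex 11.0 11.0 26.0
    endloop
  endfacet
  facet normal -0.9345 0.0000 0.3558
    outer loop
      vertex 1.1 15.8 0.0
      vertex 1.1 6.2 0.0
      vertex 11.0 11.0 26.0
    endloop
  endfacet
  facet normal -0.5779 -0.7346 0.3556
    outer loop
      vertex 1.1 6.2 0.0
      vertex 8.6 0.3 0.0
      vertex 11.0 11.0 26.0
    endloop
  endfacet
  facet normal 0.2058 -0.9115 0.3561
    outer loop
      vertex 8.6 0.3 0.0
      vertex 17.9 2.4 0.0
      vertex 11.0 11.0 26.0
    endloop
  endfacet
  facet normal 0.8433 -0.4020 0.3568
    outer loop
      vertex 17.9 2.4 0.0
      vertex 22.0 11.0 0.0
      vertex 11.0 11.0 26.0
    endloop
  endfacet
endsolid part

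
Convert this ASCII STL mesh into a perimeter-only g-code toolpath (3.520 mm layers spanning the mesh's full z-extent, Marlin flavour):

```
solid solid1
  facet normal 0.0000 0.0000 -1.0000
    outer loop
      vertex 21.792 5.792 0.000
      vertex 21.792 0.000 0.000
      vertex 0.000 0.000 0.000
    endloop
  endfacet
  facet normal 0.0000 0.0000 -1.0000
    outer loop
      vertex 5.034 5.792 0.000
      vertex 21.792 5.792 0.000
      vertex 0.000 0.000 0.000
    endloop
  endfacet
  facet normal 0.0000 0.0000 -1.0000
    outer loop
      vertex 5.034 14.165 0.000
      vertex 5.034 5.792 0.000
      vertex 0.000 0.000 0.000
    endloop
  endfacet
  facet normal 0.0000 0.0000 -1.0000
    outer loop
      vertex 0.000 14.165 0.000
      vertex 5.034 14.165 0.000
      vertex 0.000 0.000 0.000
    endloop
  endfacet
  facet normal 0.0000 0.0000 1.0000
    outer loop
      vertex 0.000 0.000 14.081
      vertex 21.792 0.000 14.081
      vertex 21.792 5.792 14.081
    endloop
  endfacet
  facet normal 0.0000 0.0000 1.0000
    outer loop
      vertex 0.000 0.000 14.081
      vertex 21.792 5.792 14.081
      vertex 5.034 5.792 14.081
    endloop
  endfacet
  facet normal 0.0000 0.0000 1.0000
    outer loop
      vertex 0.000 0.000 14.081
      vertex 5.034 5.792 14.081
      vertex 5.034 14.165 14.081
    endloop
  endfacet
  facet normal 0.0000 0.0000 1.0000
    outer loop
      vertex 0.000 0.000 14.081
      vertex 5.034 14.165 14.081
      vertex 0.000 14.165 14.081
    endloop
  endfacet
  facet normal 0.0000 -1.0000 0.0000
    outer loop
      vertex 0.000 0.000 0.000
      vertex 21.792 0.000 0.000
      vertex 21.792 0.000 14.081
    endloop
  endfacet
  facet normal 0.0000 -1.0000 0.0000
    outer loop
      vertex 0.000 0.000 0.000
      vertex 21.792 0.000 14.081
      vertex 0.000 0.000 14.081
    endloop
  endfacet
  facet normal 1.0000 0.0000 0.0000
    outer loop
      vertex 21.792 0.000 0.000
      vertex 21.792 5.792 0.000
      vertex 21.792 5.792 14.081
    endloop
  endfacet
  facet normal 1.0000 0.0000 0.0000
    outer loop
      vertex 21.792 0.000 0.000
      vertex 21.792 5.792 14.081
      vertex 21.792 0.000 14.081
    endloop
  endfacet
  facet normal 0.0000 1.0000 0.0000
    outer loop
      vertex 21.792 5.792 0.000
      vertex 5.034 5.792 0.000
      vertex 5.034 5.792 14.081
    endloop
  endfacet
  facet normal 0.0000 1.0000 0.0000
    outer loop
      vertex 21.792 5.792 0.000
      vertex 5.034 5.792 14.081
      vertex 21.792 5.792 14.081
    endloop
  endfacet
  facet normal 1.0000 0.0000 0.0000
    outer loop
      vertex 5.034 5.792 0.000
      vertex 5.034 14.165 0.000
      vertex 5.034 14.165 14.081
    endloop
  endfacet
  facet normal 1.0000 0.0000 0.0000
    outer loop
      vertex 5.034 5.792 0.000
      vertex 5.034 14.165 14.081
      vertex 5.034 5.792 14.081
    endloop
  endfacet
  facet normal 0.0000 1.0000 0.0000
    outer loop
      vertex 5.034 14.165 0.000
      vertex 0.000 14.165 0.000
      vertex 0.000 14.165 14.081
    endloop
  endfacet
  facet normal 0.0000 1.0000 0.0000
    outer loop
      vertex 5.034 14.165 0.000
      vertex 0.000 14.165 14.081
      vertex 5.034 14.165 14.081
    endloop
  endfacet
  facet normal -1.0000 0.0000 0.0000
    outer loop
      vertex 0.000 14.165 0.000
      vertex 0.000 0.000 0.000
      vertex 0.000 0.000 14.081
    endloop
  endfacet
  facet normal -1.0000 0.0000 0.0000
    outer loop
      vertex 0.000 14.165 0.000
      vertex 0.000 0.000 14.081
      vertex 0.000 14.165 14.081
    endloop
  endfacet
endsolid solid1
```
; perimeter-only toolpath
G21 ; units = mm
G90 ; absolute positioning
G28 ; home
; layer 1
G0 Z3.520
G0 X0.000 Y0.000
G1 X21.792 Y0.000
G1 X21.792 Y5.792
G1 X5.034 Y5.792
G1 X5.034 Y14.165
G1 X0.000 Y14.165
G1 X0.000 Y0.000
; layer 2
G0 Z7.040
G0 X0.000 Y0.000
G1 X21.792 Y0.000
G1 X21.792 Y5.792
G1 X5.034 Y5.792
G1 X5.034 Y14.165
G1 X0.000 Y14.165
G1 X0.000 Y0.000
; layer 3
G0 Z10.561
G0 X0.000 Y0.000
G1 X21.792 Y0.000
G1 X21.792 Y5.792
G1 X5.034 Y5.792
G1 X5.034 Y14.165
G1 X0.000 Y14.165
G1 X0.000 Y0.000
; layer 4
G0 Z14.081
G0 X0.000 Y0.000
G1 X21.792 Y0.000
G1 X21.792 Y5.792
G1 X5.034 Y5.792
G1 X5.034 Y14.165
G1 X0.000 Y14.165
G1 X0.000 Y0.000
M2 ; end

The solid is an L-shaped prism: outer 21.8 × 14.2 mm, arm thicknesses ≈ 5.79 mm (horizontal) and 5.03 mm (vertical), extruded 14.1 mm in z. Slicing at Δz = 3.520 mm — 4 equal slices spanning the solid's height, so layer i sits at z = i·h/4 — gives 4 non-empty perimeters. Each is a 6-segment closed polygon; G0 lifts to the layer z and rapids to the start vertex, then G1 traces the edges.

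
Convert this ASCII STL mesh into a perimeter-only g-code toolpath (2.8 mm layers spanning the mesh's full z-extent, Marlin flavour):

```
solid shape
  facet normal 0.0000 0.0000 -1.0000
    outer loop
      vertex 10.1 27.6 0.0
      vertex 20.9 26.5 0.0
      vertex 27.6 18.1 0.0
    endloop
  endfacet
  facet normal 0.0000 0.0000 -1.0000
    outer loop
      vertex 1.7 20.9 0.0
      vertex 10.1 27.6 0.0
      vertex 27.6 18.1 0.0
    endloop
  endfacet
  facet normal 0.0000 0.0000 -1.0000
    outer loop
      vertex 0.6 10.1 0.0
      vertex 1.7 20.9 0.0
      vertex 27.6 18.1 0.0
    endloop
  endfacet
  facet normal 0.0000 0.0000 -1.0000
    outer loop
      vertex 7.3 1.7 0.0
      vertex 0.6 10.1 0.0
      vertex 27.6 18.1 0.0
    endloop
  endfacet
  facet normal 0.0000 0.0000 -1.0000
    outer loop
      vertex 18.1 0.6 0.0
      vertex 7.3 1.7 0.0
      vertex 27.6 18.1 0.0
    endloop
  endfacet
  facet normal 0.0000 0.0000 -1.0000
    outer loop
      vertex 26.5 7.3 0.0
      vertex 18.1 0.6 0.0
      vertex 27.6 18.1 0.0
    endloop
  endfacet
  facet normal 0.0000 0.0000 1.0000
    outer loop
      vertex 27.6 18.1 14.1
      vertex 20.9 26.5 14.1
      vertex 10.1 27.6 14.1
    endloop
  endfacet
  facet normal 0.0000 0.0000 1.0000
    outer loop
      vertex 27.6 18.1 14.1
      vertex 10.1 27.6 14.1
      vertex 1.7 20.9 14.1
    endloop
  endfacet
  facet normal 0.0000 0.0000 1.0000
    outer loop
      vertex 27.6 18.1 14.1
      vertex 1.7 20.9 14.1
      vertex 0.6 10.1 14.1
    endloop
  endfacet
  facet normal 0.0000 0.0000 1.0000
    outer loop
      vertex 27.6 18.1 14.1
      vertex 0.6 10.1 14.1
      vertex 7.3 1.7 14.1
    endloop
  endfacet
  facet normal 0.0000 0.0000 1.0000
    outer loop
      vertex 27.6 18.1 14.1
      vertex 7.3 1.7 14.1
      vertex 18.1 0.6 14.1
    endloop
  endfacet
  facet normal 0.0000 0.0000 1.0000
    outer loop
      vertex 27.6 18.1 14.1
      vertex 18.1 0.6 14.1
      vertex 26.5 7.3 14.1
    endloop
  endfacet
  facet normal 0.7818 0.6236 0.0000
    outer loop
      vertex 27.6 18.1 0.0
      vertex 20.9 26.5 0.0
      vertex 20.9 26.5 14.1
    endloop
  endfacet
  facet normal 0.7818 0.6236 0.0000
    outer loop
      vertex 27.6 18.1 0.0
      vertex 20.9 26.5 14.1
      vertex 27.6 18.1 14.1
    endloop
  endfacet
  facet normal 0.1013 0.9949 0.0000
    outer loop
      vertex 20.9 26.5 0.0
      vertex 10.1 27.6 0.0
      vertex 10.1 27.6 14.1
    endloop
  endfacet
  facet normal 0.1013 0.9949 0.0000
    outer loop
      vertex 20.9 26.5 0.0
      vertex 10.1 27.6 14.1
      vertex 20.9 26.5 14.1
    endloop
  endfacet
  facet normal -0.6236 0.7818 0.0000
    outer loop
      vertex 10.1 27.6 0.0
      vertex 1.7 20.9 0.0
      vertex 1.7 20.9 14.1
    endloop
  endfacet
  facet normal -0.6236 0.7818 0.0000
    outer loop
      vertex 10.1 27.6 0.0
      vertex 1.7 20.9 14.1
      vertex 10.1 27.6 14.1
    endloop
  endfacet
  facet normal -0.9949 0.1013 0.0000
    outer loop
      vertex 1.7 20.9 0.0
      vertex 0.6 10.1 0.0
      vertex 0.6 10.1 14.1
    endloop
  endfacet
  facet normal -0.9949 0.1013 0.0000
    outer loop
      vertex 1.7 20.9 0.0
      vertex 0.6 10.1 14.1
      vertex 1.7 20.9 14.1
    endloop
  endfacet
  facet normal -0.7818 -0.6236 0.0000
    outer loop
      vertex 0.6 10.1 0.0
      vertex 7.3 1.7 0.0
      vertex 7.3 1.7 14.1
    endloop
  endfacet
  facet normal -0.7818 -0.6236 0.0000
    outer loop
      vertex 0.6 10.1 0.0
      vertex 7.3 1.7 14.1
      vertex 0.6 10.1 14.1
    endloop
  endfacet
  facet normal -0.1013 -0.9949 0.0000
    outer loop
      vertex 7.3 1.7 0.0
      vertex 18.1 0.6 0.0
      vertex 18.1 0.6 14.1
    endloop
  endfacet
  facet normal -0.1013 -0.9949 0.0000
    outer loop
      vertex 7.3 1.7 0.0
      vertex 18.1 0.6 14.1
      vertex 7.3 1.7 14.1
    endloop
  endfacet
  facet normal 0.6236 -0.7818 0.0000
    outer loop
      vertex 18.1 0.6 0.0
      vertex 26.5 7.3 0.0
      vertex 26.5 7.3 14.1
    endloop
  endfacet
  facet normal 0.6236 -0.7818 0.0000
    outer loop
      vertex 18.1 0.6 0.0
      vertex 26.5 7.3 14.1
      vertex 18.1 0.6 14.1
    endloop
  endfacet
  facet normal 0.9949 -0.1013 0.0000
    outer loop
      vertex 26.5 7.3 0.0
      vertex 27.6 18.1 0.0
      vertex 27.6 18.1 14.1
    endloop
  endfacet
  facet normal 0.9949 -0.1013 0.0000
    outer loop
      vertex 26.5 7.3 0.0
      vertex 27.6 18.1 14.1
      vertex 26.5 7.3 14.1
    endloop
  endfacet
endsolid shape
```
; perimeter-only toolpath
G21 ; units = mm
G90 ; absolute positioning
G28 ; home
; layer 1
G0 Z2.8
G0 X27.6 Y18.1
G1 X20.9 Y26.5
G1 X10.1 Y27.6
G1 X1.7 Y20.9
G1 X0.6 Y10.1
G1 X7.3 Y1.7
G1 X18.1 Y0.6
G1 X26.5 Y7.3
G1 X27.6 Y18.1
; layer 2
G0 Z5.6
G0 X27.6 Y18.1
G1 X20.9 Y26.5
G1 X10.1 Y27.6
G1 X1.7 Y20.9
G1 X0.6 Y10.1
G1 X7.3 Y1.7
G1 X18.1 Y0.6
G1 X26.5 Y7.3
G1 X27.6 Y18.1
; layer 3
G0 Z8.5
G0 X27.6 Y18.1
G1 X20.9 Y26.5
G1 X10.1 Y27.6
G1 X1.7 Y20.9
G1 X0.6 Y10.1
G1 X7.3 Y1.7
G1 X18.1 Y0.6
G1 X26.5 Y7.3
G1 X27.6 Y18.1
; layer 4
G0 Z11.3
G0 X27.6 Y18.1
G1 X20.9 Y26.5
G1 X10.1 Y27.6
G1 X1.7 Y20.9
G1 X0.6 Y10.1
G1 X7.3 Y1.7
G1 X18.1 Y0.6
G1 X26.5 Y7.3
G1 X27.6 Y18.1
; layer 5
G0 Z14.1
G0 X27.6 Y18.1
G1 X20.9 Y26.5
G1 X10.1 Y27.6
G1 X1.7 Y20.9
G1 X0.6 Y10.1
G1 X7.3 Y1.7
G1 X18.1 Y0.6
G1 X26.5 Y7.3
G1 X27.6 Y18.1
M2 ; end

The solid is a regular 8-sided prism (a cylinder approximated with 8 flat sides), circumscribed radius ≈ 14.1 mm, height ≈ 14.1 mm. Slicing at Δz = 2.8 mm — 5 equal slices spanning the solid's height, so layer i sits at z = i·h/5 — gives 5 non-empty perimeters. Each is a 8-segment closed polygon; G0 lifts to the layer z and rapids to the start vertex, then G1 traces the edges.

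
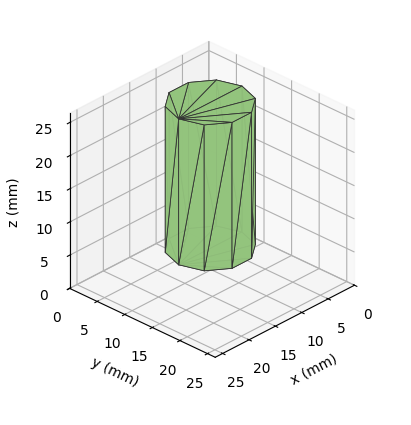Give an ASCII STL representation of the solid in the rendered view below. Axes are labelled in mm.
Reading the render: the shape is a regular 10-sided prism (a cylinder approximated with 10 flat sides), circumscribed radius ≈ 6 mm, height ≈ 22 mm (dimensions read to the nearest mm from the axis ticks). For the STL, each face is triangulated and given an outward normal.

solid part
  facet normal 0.0000 0.0000 -1.0000
    outer loop
      vertex 7.85 11.71 0.00
      vertex 10.85 9.53 0.00
      vertex 12.00 6.00 0.00
    endloop
  endfacet
  facet normal 0.0000 0.0000 -1.0000
    outer loop
      vertex 4.15 11.71 0.00
      vertex 7.85 11.71 0.00
      vertex 12.00 6.00 0.00
    endloop
  endfacet
  facet normal 0.0000 0.0000 -1.0000
    outer loop
      vertex 1.15 9.53 0.00
      vertex 4.15 11.71 0.00
      vertex 12.00 6.00 0.00
    endloop
  endfacet
  facet normal 0.0000 0.0000 -1.0000
    outer loop
      vertex 0.00 6.00 0.00
      vertex 1.15 9.53 0.00
      vertex 12.00 6.00 0.00
    endloop
  endfacet
  facet normal 0.0000 0.0000 -1.0000
    outer loop
      vertex 1.15 2.47 0.00
      vertex 0.00 6.00 0.00
      vertex 12.00 6.00 0.00
    endloop
  endfacet
  facet normal 0.0000 0.0000 -1.0000
    outer loop
      vertex 4.15 0.29 0.00
      vertex 1.15 2.47 0.00
      vertex 12.00 6.00 0.00
    endloop
  endfacet
  facet normal 0.0000 0.0000 -1.0000
    outer loop
      vertex 7.85 0.29 0.00
      vertex 4.15 0.29 0.00
      vertex 12.00 6.00 0.00
    endloop
  endfacet
  facet normal 0.0000 0.0000 -1.0000
    outer loop
      vertex 10.85 2.47 0.00
      vertex 7.85 0.29 0.00
      vertex 12.00 6.00 0.00
    endloop
  endfacet
  facet normal 0.0000 0.0000 1.0000
    outer loop
      vertex 12.00 6.00 22.00
      vertex 10.85 9.53 22.00
      vertex 7.85 11.71 22.00
    endloop
  endfacet
  facet normal 0.0000 0.0000 1.0000
    outer loop
      vertex 12.00 6.00 22.00
      vertex 7.85 11.71 22.00
      vertex 4.15 11.71 22.00
    endloop
  endfacet
  facet normal 0.0000 0.0000 1.0000
    outer loop
      vertex 12.00 6.00 22.00
      vertex 4.15 11.71 22.00
      vertex 1.15 9.53 22.00
    endloop
  endfacet
  facet normal 0.0000 0.0000 1.0000
    outer loop
      vertex 12.00 6.00 22.00
      vertex 1.15 9.53 22.00
      vertex 0.00 6.00 22.00
    endloop
  endfacet
  facet normal 0.0000 0.0000 1.0000
    outer loop
      vertex 12.00 6.00 22.00
      vertex 0.00 6.00 22.00
      vertex 1.15 2.47 22.00
    endloop
  endfacet
  facet normal 0.0000 0.0000 1.0000
    outer loop
      vertex 12.00 6.00 22.00
      vertex 1.15 2.47 22.00
      vertex 4.15 0.29 22.00
    endloop
  endfacet
  facet normal 0.0000 0.0000 1.0000
    outer loop
      vertex 12.00 6.00 22.00
      vertex 4.15 0.29 22.00
      vertex 7.85 0.29 22.00
    endloop
  endfacet
  facet normal 0.0000 0.0000 1.0000
    outer loop
      vertex 12.00 6.00 22.00
      vertex 7.85 0.29 22.00
      vertex 10.85 2.47 22.00
    endloop
  endfacet
  facet normal 0.9508 0.3098 0.0000
    outer loop
      vertex 12.00 6.00 0.00
      vertex 10.85 9.53 0.00
      vertex 10.85 9.53 22.00
    endloop
  endfacet
  facet normal 0.9508 0.3098 0.0000
    outer loop
      vertex 12.00 6.00 0.00
      vertex 10.85 9.53 22.00
      vertex 12.00 6.00 22.00
    endloop
  endfacet
  facet normal 0.5879 0.8090 0.0000
    outer loop
      vertex 10.85 9.53 0.00
      vertex 7.85 11.71 0.00
      vertex 7.85 11.71 22.00
    endloop
  endfacet
  facet normal 0.5879 0.8090 0.0000
    outer loop
      vertex 10.85 9.53 0.00
      vertex 7.85 11.71 22.00
      vertex 10.85 9.53 22.00
    endloop
  endfacet
  facet normal 0.0000 1.0000 0.0000
    outer loop
      vertex 7.85 11.71 0.00
      vertex 4.15 11.71 0.00
      vertex 4.15 11.71 22.00
    endloop
  endfacet
  facet normal 0.0000 1.0000 0.0000
    outer loop
      vertex 7.85 11.71 0.00
      vertex 4.15 11.71 22.00
      vertex 7.85 11.71 22.00
    endloop
  endfacet
  facet normal -0.5879 0.8090 0.0000
    outer loop
      vertex 4.15 11.71 0.00
      vertex 1.15 9.53 0.00
      vertex 1.15 9.53 22.00
    endloop
  endfacet
  facet normal -0.5879 0.8090 0.0000
    outer loop
      vertex 4.15 11.71 0.00
      vertex 1.15 9.53 22.00
      vertex 4.15 11.71 22.00
    endloop
  endfacet
  facet normal -0.9508 0.3098 0.0000
    outer loop
      vertex 1.15 9.53 0.00
      vertex 0.00 6.00 0.00
      vertex 0.00 6.00 22.00
    endloop
  endfacet
  facet normal -0.9508 0.3098 0.0000
    outer loop
      vertex 1.15 9.53 0.00
      vertex 0.00 6.00 22.00
      vertex 1.15 9.53 22.00
    endloop
  endfacet
  facet normal -0.9508 -0.3098 0.0000
    outer loop
      vertex 0.00 6.00 0.00
      vertex 1.15 2.47 0.00
      vertex 1.15 2.47 22.00
    endloop
  endfacet
  facet normal -0.9508 -0.3098 0.0000
    outer loop
      vertex 0.00 6.00 0.00
      vertex 1.15 2.47 22.00
      vertex 0.00 6.00 22.00
    endloop
  endfacet
  facet normal -0.5879 -0.8090 0.0000
    outer loop
      vertex 1.15 2.47 0.00
      vertex 4.15 0.29 0.00
      vertex 4.15 0.29 22.00
    endloop
  endfacet
  facet normal -0.5879 -0.8090 0.0000
    outer loop
      vertex 1.15 2.47 0.00
      vertex 4.15 0.29 22.00
      vertex 1.15 2.47 22.00
    endloop
  endfacet
  facet normal 0.0000 -1.0000 0.0000
    outer loop
      vertex 4.15 0.29 0.00
      vertex 7.85 0.29 0.00
      vertex 7.85 0.29 22.00
    endloop
  endfacet
  facet normal 0.0000 -1.0000 0.0000
    outer loop
      vertex 4.15 0.29 0.00
      vertex 7.85 0.29 22.00
      vertex 4.15 0.29 22.00
    endloop
  endfacet
  facet normal 0.5879 -0.8090 0.0000
    outer loop
      vertex 7.85 0.29 0.00
      vertex 10.85 2.47 0.00
      vertex 10.85 2.47 22.00
    endloop
  endfacet
  facet normal 0.5879 -0.8090 0.0000
    outer loop
      vertex 7.85 0.29 0.00
      vertex 10.85 2.47 22.00
      vertex 7.85 0.29 22.00
    endloop
  endfacet
  facet normal 0.9508 -0.3098 0.0000
    outer loop
      vertex 10.85 2.47 0.00
      vertex 12.00 6.00 0.00
      vertex 12.00 6.00 22.00
    endloop
  endfacet
  facet normal 0.9508 -0.3098 0.0000
    outer loop
      vertex 10.85 2.47 0.00
      vertex 12.00 6.00 22.00
      vertex 10.85 2.47 22.00
    endloop
  endfacet
endsolid part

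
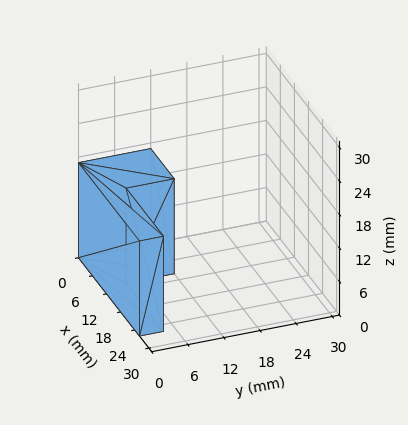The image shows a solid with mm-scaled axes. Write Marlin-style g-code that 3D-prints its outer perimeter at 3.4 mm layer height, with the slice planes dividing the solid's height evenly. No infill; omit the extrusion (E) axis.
Reading the render: the shape is an L-shaped prism: outer 26 × 12 mm, arm thicknesses ≈ 4 mm (horizontal) and 10 mm (vertical), extruded 17 mm in z (dimensions read to the nearest mm from the axis ticks). For the g-code, the solid's height is divided into equal slices at the stated Δz and each level perimeter traced with G1 moves after a G0 lift.

; perimeter-only toolpath
G21 ; units = mm
G90 ; absolute positioning
G28 ; home
; layer 1
G0 Z3.4
G0 X0.0 Y0.0
G1 X26.0 Y0.0
G1 X26.0 Y4.0
G1 X10.0 Y4.0
G1 X10.0 Y12.0
G1 X0.0 Y12.0
G1 X0.0 Y0.0
; layer 2
G0 Z6.8
G0 X0.0 Y0.0
G1 X26.0 Y0.0
G1 X26.0 Y4.0
G1 X10.0 Y4.0
G1 X10.0 Y12.0
G1 X0.0 Y12.0
G1 X0.0 Y0.0
; layer 3
G0 Z10.2
G0 X0.0 Y0.0
G1 X26.0 Y0.0
G1 X26.0 Y4.0
G1 X10.0 Y4.0
G1 X10.0 Y12.0
G1 X0.0 Y12.0
G1 X0.0 Y0.0
; layer 4
G0 Z13.6
G0 X0.0 Y0.0
G1 X26.0 Y0.0
G1 X26.0 Y4.0
G1 X10.0 Y4.0
G1 X10.0 Y12.0
G1 X0.0 Y12.0
G1 X0.0 Y0.0
; layer 5
G0 Z17.0
G0 X0.0 Y0.0
G1 X26.0 Y0.0
G1 X26.0 Y4.0
G1 X10.0 Y4.0
G1 X10.0 Y12.0
G1 X0.0 Y12.0
G1 X0.0 Y0.0
M2 ; end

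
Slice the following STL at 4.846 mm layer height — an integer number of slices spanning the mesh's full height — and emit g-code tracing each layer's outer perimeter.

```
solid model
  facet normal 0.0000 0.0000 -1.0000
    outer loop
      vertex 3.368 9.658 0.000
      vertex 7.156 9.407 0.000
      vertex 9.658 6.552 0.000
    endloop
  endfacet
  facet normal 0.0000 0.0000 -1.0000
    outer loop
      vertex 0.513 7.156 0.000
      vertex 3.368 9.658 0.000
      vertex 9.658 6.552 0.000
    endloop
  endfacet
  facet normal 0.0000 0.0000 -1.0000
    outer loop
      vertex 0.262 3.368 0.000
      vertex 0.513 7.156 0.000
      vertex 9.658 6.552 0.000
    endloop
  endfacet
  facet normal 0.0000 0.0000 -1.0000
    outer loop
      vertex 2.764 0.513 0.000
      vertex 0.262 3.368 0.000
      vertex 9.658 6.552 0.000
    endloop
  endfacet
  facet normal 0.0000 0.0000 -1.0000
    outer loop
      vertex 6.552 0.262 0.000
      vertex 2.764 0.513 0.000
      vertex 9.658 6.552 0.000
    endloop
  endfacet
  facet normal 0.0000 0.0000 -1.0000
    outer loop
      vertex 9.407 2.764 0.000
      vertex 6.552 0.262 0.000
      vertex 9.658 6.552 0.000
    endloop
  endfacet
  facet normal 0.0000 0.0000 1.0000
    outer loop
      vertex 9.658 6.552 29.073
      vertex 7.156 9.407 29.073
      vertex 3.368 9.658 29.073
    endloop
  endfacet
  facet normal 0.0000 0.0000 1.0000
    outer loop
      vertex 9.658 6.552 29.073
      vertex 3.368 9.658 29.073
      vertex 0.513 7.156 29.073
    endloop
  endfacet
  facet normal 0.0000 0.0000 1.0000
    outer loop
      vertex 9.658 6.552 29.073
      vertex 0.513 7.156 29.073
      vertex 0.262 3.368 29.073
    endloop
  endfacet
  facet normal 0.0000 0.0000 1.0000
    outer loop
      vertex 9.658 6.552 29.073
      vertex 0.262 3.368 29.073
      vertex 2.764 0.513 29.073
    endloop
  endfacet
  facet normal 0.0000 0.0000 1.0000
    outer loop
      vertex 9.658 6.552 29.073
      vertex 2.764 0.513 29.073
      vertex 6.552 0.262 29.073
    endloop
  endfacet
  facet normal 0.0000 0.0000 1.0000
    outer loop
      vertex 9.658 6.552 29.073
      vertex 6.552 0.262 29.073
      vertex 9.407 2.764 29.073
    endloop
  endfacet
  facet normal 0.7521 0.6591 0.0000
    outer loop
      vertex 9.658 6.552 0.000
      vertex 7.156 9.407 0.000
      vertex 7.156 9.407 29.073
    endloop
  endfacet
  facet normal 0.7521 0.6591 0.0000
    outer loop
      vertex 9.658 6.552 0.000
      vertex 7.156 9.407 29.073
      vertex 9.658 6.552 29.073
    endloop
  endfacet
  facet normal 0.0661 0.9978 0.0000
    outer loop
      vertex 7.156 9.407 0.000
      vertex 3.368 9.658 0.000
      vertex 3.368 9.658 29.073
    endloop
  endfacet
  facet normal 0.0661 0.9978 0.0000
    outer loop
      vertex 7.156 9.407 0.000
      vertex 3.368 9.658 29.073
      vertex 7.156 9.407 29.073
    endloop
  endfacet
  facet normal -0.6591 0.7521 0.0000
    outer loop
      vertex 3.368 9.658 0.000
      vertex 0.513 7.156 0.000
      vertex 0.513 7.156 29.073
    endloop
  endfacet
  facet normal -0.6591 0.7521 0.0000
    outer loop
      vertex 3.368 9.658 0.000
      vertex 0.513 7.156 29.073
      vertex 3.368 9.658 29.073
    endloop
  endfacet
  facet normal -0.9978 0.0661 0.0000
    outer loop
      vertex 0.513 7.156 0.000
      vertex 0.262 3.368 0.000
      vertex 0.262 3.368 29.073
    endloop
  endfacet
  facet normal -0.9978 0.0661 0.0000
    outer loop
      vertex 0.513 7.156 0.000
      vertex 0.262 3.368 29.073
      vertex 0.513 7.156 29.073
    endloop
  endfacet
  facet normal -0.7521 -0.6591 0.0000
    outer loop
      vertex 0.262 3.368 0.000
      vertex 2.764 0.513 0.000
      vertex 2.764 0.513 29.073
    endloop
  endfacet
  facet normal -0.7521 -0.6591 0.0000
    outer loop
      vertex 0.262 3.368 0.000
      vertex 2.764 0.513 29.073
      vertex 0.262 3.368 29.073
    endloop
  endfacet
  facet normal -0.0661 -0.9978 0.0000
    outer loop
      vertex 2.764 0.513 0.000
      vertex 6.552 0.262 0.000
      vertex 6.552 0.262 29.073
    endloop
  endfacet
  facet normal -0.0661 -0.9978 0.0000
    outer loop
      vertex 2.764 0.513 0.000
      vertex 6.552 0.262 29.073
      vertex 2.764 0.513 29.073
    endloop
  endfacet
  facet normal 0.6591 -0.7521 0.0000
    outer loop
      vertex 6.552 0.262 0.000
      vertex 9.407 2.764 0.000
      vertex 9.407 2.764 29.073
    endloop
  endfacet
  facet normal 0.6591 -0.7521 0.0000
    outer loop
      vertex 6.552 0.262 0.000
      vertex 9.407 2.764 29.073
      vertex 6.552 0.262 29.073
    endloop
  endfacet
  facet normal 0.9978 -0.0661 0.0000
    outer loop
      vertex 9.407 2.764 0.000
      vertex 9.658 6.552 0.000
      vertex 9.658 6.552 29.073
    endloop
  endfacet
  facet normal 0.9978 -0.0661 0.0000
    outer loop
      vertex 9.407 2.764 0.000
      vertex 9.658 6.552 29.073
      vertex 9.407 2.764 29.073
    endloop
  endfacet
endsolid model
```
; perimeter-only toolpath
G21 ; units = mm
G90 ; absolute positioning
G28 ; home
; layer 1
G0 Z4.846
G0 X9.658 Y6.552
G1 X7.156 Y9.407
G1 X3.368 Y9.658
G1 X0.513 Y7.156
G1 X0.262 Y3.368
G1 X2.764 Y0.513
G1 X6.552 Y0.262
G1 X9.407 Y2.764
G1 X9.658 Y6.552
; layer 2
G0 Z9.691
G0 X9.658 Y6.552
G1 X7.156 Y9.407
G1 X3.368 Y9.658
G1 X0.513 Y7.156
G1 X0.262 Y3.368
G1 X2.764 Y0.513
G1 X6.552 Y0.262
G1 X9.407 Y2.764
G1 X9.658 Y6.552
; layer 3
G0 Z14.537
G0 X9.658 Y6.552
G1 X7.156 Y9.407
G1 X3.368 Y9.658
G1 X0.513 Y7.156
G1 X0.262 Y3.368
G1 X2.764 Y0.513
G1 X6.552 Y0.262
G1 X9.407 Y2.764
G1 X9.658 Y6.552
; layer 4
G0 Z19.382
G0 X9.658 Y6.552
G1 X7.156 Y9.407
G1 X3.368 Y9.658
G1 X0.513 Y7.156
G1 X0.262 Y3.368
G1 X2.764 Y0.513
G1 X6.552 Y0.262
G1 X9.407 Y2.764
G1 X9.658 Y6.552
; layer 5
G0 Z24.228
G0 X9.658 Y6.552
G1 X7.156 Y9.407
G1 X3.368 Y9.658
G1 X0.513 Y7.156
G1 X0.262 Y3.368
G1 X2.764 Y0.513
G1 X6.552 Y0.262
G1 X9.407 Y2.764
G1 X9.658 Y6.552
; layer 6
G0 Z29.073
G0 X9.658 Y6.552
G1 X7.156 Y9.407
G1 X3.368 Y9.658
G1 X0.513 Y7.156
G1 X0.262 Y3.368
G1 X2.764 Y0.513
G1 X6.552 Y0.262
G1 X9.407 Y2.764
G1 X9.658 Y6.552
M2 ; end

The solid is a regular 8-sided prism (a cylinder approximated with 8 flat sides), circumscribed radius ≈ 4.96 mm, height ≈ 29.1 mm. Slicing at Δz = 4.846 mm — 6 equal slices spanning the solid's height, so layer i sits at z = i·h/6 — gives 6 non-empty perimeters. Each is a 8-segment closed polygon; G0 lifts to the layer z and rapids to the start vertex, then G1 traces the edges.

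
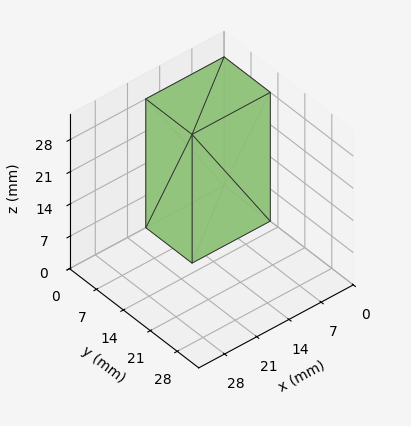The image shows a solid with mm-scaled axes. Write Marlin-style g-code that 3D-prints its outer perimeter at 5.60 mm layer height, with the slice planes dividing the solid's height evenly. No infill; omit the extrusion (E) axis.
Reading the render: the shape is a rectangular box, roughly 17 × 12 mm footprint and 28 mm tall (dimensions read to the nearest mm from the axis ticks). For the g-code, the solid's height is divided into equal slices at the stated Δz and each level perimeter traced with G1 moves after a G0 lift.

; perimeter-only toolpath
G21 ; units = mm
G90 ; absolute positioning
G28 ; home
; layer 1
G0 Z5.60
G0 X0.00 Y0.00
G1 X17.00 Y0.00
G1 X17.00 Y12.00
G1 X0.00 Y12.00
G1 X0.00 Y0.00
; layer 2
G0 Z11.20
G0 X0.00 Y0.00
G1 X17.00 Y0.00
G1 X17.00 Y12.00
G1 X0.00 Y12.00
G1 X0.00 Y0.00
; layer 3
G0 Z16.80
G0 X0.00 Y0.00
G1 X17.00 Y0.00
G1 X17.00 Y12.00
G1 X0.00 Y12.00
G1 X0.00 Y0.00
; layer 4
G0 Z22.40
G0 X0.00 Y0.00
G1 X17.00 Y0.00
G1 X17.00 Y12.00
G1 X0.00 Y12.00
G1 X0.00 Y0.00
; layer 5
G0 Z28.00
G0 X0.00 Y0.00
G1 X17.00 Y0.00
G1 X17.00 Y12.00
G1 X0.00 Y12.00
G1 X0.00 Y0.00
M2 ; end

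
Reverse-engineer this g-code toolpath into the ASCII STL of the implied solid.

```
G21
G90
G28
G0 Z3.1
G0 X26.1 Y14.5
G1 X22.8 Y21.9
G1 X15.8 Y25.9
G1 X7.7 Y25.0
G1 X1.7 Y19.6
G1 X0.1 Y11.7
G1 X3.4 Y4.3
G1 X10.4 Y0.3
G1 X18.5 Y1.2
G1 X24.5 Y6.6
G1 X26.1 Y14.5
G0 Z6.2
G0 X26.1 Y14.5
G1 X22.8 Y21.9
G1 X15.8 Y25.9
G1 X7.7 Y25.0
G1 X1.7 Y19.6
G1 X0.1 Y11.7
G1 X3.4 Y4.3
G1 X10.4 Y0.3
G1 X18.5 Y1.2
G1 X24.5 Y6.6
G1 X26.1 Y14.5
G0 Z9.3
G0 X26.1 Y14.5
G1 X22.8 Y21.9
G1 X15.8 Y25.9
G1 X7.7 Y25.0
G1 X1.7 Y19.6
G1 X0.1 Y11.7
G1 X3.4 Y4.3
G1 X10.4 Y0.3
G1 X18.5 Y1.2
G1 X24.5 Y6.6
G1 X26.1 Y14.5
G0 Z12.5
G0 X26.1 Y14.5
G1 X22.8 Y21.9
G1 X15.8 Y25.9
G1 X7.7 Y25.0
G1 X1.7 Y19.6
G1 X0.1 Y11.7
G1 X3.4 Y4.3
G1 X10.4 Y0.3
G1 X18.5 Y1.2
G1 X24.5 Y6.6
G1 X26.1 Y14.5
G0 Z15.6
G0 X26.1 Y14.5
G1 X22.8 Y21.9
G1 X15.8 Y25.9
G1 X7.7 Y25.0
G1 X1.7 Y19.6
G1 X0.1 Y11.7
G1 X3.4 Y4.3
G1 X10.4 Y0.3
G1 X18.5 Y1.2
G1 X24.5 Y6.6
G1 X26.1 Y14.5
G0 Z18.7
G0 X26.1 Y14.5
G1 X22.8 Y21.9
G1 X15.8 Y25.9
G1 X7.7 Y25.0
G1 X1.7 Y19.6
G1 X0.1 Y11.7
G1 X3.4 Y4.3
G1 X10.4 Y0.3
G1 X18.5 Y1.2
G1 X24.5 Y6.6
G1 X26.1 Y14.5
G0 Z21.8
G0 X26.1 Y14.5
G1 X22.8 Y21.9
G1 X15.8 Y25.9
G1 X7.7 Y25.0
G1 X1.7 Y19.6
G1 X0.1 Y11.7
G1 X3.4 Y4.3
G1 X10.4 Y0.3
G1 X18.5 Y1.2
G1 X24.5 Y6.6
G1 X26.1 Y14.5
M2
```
solid part
  facet normal 0.0000 0.0000 -1.0000
    outer loop
      vertex 15.8 25.9 0.0
      vertex 22.8 21.9 0.0
      vertex 26.1 14.5 0.0
    endloop
  endfacet
  facet normal 0.0000 0.0000 -1.0000
    outer loop
      vertex 7.7 25.0 0.0
      vertex 15.8 25.9 0.0
      vertex 26.1 14.5 0.0
    endloop
  endfacet
  facet normal 0.0000 0.0000 -1.0000
    outer loop
      vertex 1.7 19.6 0.0
      vertex 7.7 25.0 0.0
      vertex 26.1 14.5 0.0
    endloop
  endfacet
  facet normal 0.0000 0.0000 -1.0000
    outer loop
      vertex 0.1 11.7 0.0
      vertex 1.7 19.6 0.0
      vertex 26.1 14.5 0.0
    endloop
  endfacet
  facet normal 0.0000 0.0000 -1.0000
    outer loop
      vertex 3.4 4.3 0.0
      vertex 0.1 11.7 0.0
      vertex 26.1 14.5 0.0
    endloop
  endfacet
  facet normal 0.0000 0.0000 -1.0000
    outer loop
      vertex 10.4 0.3 0.0
      vertex 3.4 4.3 0.0
      vertex 26.1 14.5 0.0
    endloop
  endfacet
  facet normal 0.0000 0.0000 -1.0000
    outer loop
      vertex 18.5 1.2 0.0
      vertex 10.4 0.3 0.0
      vertex 26.1 14.5 0.0
    endloop
  endfacet
  facet normal 0.0000 0.0000 -1.0000
    outer loop
      vertex 24.5 6.6 0.0
      vertex 18.5 1.2 0.0
      vertex 26.1 14.5 0.0
    endloop
  endfacet
  facet normal 0.0000 0.0000 1.0000
    outer loop
      vertex 26.1 14.5 21.8
      vertex 22.8 21.9 21.8
      vertex 15.8 25.9 21.8
    endloop
  endfacet
  facet normal 0.0000 0.0000 1.0000
    outer loop
      vertex 26.1 14.5 21.8
      vertex 15.8 25.9 21.8
      vertex 7.7 25.0 21.8
    endloop
  endfacet
  facet normal 0.0000 0.0000 1.0000
    outer loop
      vertex 26.1 14.5 21.8
      vertex 7.7 25.0 21.8
      vertex 1.7 19.6 21.8
    endloop
  endfacet
  facet normal 0.0000 0.0000 1.0000
    outer loop
      vertex 26.1 14.5 21.8
      vertex 1.7 19.6 21.8
      vertex 0.1 11.7 21.8
    endloop
  endfacet
  facet normal 0.0000 0.0000 1.0000
    outer loop
      vertex 26.1 14.5 21.8
      vertex 0.1 11.7 21.8
      vertex 3.4 4.3 21.8
    endloop
  endfacet
  facet normal 0.0000 0.0000 1.0000
    outer loop
      vertex 26.1 14.5 21.8
      vertex 3.4 4.3 21.8
      vertex 10.4 0.3 21.8
    endloop
  endfacet
  facet normal 0.0000 0.0000 1.0000
    outer loop
      vertex 26.1 14.5 21.8
      vertex 10.4 0.3 21.8
      vertex 18.5 1.2 21.8
    endloop
  endfacet
  facet normal 0.0000 0.0000 1.0000
    outer loop
      vertex 26.1 14.5 21.8
      vertex 18.5 1.2 21.8
      vertex 24.5 6.6 21.8
    endloop
  endfacet
  facet normal 0.9133 0.4073 0.0000
    outer loop
      vertex 26.1 14.5 0.0
      vertex 22.8 21.9 0.0
      vertex 22.8 21.9 21.8
    endloop
  endfacet
  facet normal 0.9133 0.4073 0.0000
    outer loop
      vertex 26.1 14.5 0.0
      vertex 22.8 21.9 21.8
      vertex 26.1 14.5 21.8
    endloop
  endfacet
  facet normal 0.4961 0.8682 0.0000
    outer loop
      vertex 22.8 21.9 0.0
      vertex 15.8 25.9 0.0
      vertex 15.8 25.9 21.8
    endloop
  endfacet
  facet normal 0.4961 0.8682 0.0000
    outer loop
      vertex 22.8 21.9 0.0
      vertex 15.8 25.9 21.8
      vertex 22.8 21.9 21.8
    endloop
  endfacet
  facet normal -0.1104 0.9939 0.0000
    outer loop
      vertex 15.8 25.9 0.0
      vertex 7.7 25.0 0.0
      vertex 7.7 25.0 21.8
    endloop
  endfacet
  facet normal -0.1104 0.9939 0.0000
    outer loop
      vertex 15.8 25.9 0.0
      vertex 7.7 25.0 21.8
      vertex 15.8 25.9 21.8
    endloop
  endfacet
  facet normal -0.6690 0.7433 0.0000
    outer loop
      vertex 7.7 25.0 0.0
      vertex 1.7 19.6 0.0
      vertex 1.7 19.6 21.8
    endloop
  endfacet
  facet normal -0.6690 0.7433 0.0000
    outer loop
      vertex 7.7 25.0 0.0
      vertex 1.7 19.6 21.8
      vertex 7.7 25.0 21.8
    endloop
  endfacet
  facet normal -0.9801 0.1985 0.0000
    outer loop
      vertex 1.7 19.6 0.0
      vertex 0.1 11.7 0.0
      vertex 0.1 11.7 21.8
    endloop
  endfacet
  facet normal -0.9801 0.1985 0.0000
    outer loop
      vertex 1.7 19.6 0.0
      vertex 0.1 11.7 21.8
      vertex 1.7 19.6 21.8
    endloop
  endfacet
  facet normal -0.9133 -0.4073 0.0000
    outer loop
      vertex 0.1 11.7 0.0
      vertex 3.4 4.3 0.0
      vertex 3.4 4.3 21.8
    endloop
  endfacet
  facet normal -0.9133 -0.4073 0.0000
    outer loop
      vertex 0.1 11.7 0.0
      vertex 3.4 4.3 21.8
      vertex 0.1 11.7 21.8
    endloop
  endfacet
  facet normal -0.4961 -0.8682 0.0000
    outer loop
      vertex 3.4 4.3 0.0
      vertex 10.4 0.3 0.0
      vertex 10.4 0.3 21.8
    endloop
  endfacet
  facet normal -0.4961 -0.8682 0.0000
    outer loop
      vertex 3.4 4.3 0.0
      vertex 10.4 0.3 21.8
      vertex 3.4 4.3 21.8
    endloop
  endfacet
  facet normal 0.1104 -0.9939 0.0000
    outer loop
      vertex 10.4 0.3 0.0
      vertex 18.5 1.2 0.0
      vertex 18.5 1.2 21.8
    endloop
  endfacet
  facet normal 0.1104 -0.9939 0.0000
    outer loop
      vertex 10.4 0.3 0.0
      vertex 18.5 1.2 21.8
      vertex 10.4 0.3 21.8
    endloop
  endfacet
  facet normal 0.6690 -0.7433 0.0000
    outer loop
      vertex 18.5 1.2 0.0
      vertex 24.5 6.6 0.0
      vertex 24.5 6.6 21.8
    endloop
  endfacet
  facet normal 0.6690 -0.7433 0.0000
    outer loop
      vertex 18.5 1.2 0.0
      vertex 24.5 6.6 21.8
      vertex 18.5 1.2 21.8
    endloop
  endfacet
  facet normal 0.9801 -0.1985 0.0000
    outer loop
      vertex 24.5 6.6 0.0
      vertex 26.1 14.5 0.0
      vertex 26.1 14.5 21.8
    endloop
  endfacet
  facet normal 0.9801 -0.1985 0.0000
    outer loop
      vertex 24.5 6.6 0.0
      vertex 26.1 14.5 21.8
      vertex 24.5 6.6 21.8
    endloop
  endfacet
endsolid part

The G0 Z moves step by Δz≈3.1 mm. Every layer's G1 loop is the same polygon, so the solid is a straight extrusion of it from z=0 to z≈21.8. Closing with flat bottom and top caps and triangulating gives 36 facets — a regular 10-sided prism (a cylinder approximated with 10 flat sides), circumscribed radius ≈ 13.1 mm, height ≈ 21.8 mm.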